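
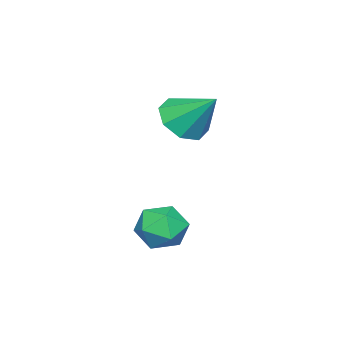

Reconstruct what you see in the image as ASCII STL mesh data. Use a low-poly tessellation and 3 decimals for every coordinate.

solid 
facet normal -0.804 0.491 0.336
outer loop
vertex -1.548 1.367 -2.649
vertex -1.294 1.269 -1.898
vertex -1.073 1.915 -2.314
endloop
endfacet
facet normal -0.616 0.724 -0.311
outer loop
vertex -1.548 1.367 -2.649
vertex -1.073 1.915 -2.314
vertex -0.953 1.691 -3.072
endloop
endfacet
facet normal -0.630 0.168 -0.758
outer loop
vertex -1.548 1.367 -2.649
vertex -0.953 1.691 -3.072
vertex -1.099 0.907 -3.124
endloop
endfacet
facet normal -0.827 -0.408 -0.387
outer loop
vertex -1.548 1.367 -2.649
vertex -1.099 0.907 -3.124
vertex -1.31 0.646 -2.398
endloop
endfacet
facet normal -0.935 -0.208 0.289
outer loop
vertex -1.548 1.367 -2.649
vertex -1.31 0.646 -2.398
vertex -1.294 1.269 -1.898
endloop
endfacet
facet normal 0.057 0.960 -0.275
outer loop
vertex -0.953 1.691 -3.072
vertex -1.073 1.915 -2.314
vertex -0.33 1.794 -2.582
endloop
endfacet
facet normal -0.248 0.583 0.774
outer loop
vertex -1.073 1.915 -2.314
vertex -1.294 1.269 -1.898
vertex -0.541 1.533 -1.856
endloop
endfacet
facet normal -0.459 -0.549 0.699
outer loop
vertex -1.294 1.269 -1.898
vertex -1.31 0.646 -2.398
vertex -0.687 0.749 -1.908
endloop
endfacet
facet normal -0.285 -0.873 -0.397
outer loop
vertex -1.31 0.646 -2.398
vertex -1.099 0.907 -3.124
vertex -0.567 0.525 -2.666
endloop
endfacet
facet normal 0.035 0.060 -0.998
outer loop
vertex -1.099 0.907 -3.124
vertex -0.953 1.691 -3.072
vertex -0.346 1.171 -3.082
endloop
endfacet
facet normal 0.827 0.408 0.387
outer loop
vertex -0.092 1.073 -2.331
vertex -0.33 1.794 -2.582
vertex -0.541 1.533 -1.856
endloop
endfacet
facet normal 0.630 -0.168 0.758
outer loop
vertex -0.092 1.073 -2.331
vertex -0.541 1.533 -1.856
vertex -0.687 0.749 -1.908
endloop
endfacet
facet normal 0.616 -0.724 0.311
outer loop
vertex -0.092 1.073 -2.331
vertex -0.687 0.749 -1.908
vertex -0.567 0.525 -2.666
endloop
endfacet
facet normal 0.804 -0.491 -0.336
outer loop
vertex -0.092 1.073 -2.331
vertex -0.567 0.525 -2.666
vertex -0.346 1.171 -3.082
endloop
endfacet
facet normal 0.935 0.208 -0.289
outer loop
vertex -0.092 1.073 -2.331
vertex -0.346 1.171 -3.082
vertex -0.33 1.794 -2.582
endloop
endfacet
facet normal 0.285 0.873 0.397
outer loop
vertex -0.541 1.533 -1.856
vertex -0.33 1.794 -2.582
vertex -1.073 1.915 -2.314
endloop
endfacet
facet normal -0.035 -0.060 0.998
outer loop
vertex -0.687 0.749 -1.908
vertex -0.541 1.533 -1.856
vertex -1.294 1.269 -1.898
endloop
endfacet
facet normal -0.057 -0.960 0.275
outer loop
vertex -0.567 0.525 -2.666
vertex -0.687 0.749 -1.908
vertex -1.31 0.646 -2.398
endloop
endfacet
facet normal 0.248 -0.583 -0.774
outer loop
vertex -0.346 1.171 -3.082
vertex -0.567 0.525 -2.666
vertex -1.099 0.907 -3.124
endloop
endfacet
facet normal 0.459 0.549 -0.699
outer loop
vertex -0.33 1.794 -2.582
vertex -0.346 1.171 -3.082
vertex -0.953 1.691 -3.072
endloop
endfacet
facet normal -0.092 -0.731 -0.676
outer loop
vertex -2.824 0.619 -0.084
vertex -3.518 0.336 0.316
vertex -3.369 0.894 -0.307
endloop
endfacet
facet normal 0.518 0.815 -0.261
outer loop
vertex -2.824 0.619 -0.084
vertex -3.369 0.894 -0.307
vertex -3.382 1.424 1.324
endloop
endfacet
facet normal -0.092 -0.731 -0.676
outer loop
vertex -3.369 0.894 -0.307
vertex -3.518 0.336 0.316
vertex -4.002 0.842 -0.165
endloop
endfacet
facet normal -0.146 0.941 -0.307
outer loop
vertex -3.369 0.894 -0.307
vertex -4.002 0.842 -0.165
vertex -3.382 1.424 1.324
endloop
endfacet
facet normal -0.090 -0.730 -0.677
outer loop
vertex -4.002 0.842 -0.165
vertex -3.518 0.336 0.316
vertex -4.351 0.493 0.258
endloop
endfacet
facet normal -0.700 0.714 0.012
outer loop
vertex -4.002 0.842 -0.165
vertex -4.351 0.493 0.258
vertex -3.382 1.424 1.324
endloop
endfacet
facet normal -0.091 -0.731 -0.676
outer loop
vertex -4.351 0.493 0.258
vertex -3.518 0.336 0.316
vertex -4.212 0.052 0.716
endloop
endfacet
facet normal -0.818 0.270 0.508
outer loop
vertex -4.351 0.493 0.258
vertex -4.212 0.052 0.716
vertex -3.382 1.424 1.324
endloop
endfacet
facet normal -0.091 -0.730 -0.677
outer loop
vertex -4.212 0.052 0.716
vertex -3.518 0.336 0.316
vertex -3.666 -0.223 0.939
endloop
endfacet
facet normal -0.432 -0.134 0.892
outer loop
vertex -4.212 0.052 0.716
vertex -3.666 -0.223 0.939
vertex -3.382 1.424 1.324
endloop
endfacet
facet normal -0.092 -0.730 -0.677
outer loop
vertex -3.666 -0.223 0.939
vertex -3.518 0.336 0.316
vertex -3.034 -0.171 0.797
endloop
endfacet
facet normal 0.232 -0.259 0.938
outer loop
vertex -3.666 -0.223 0.939
vertex -3.034 -0.171 0.797
vertex -3.382 1.424 1.324
endloop
endfacet
facet normal -0.091 -0.730 -0.677
outer loop
vertex -3.034 -0.171 0.797
vertex -3.518 0.336 0.316
vertex -2.685 0.178 0.374
endloop
endfacet
facet normal 0.784 -0.034 0.619
outer loop
vertex -3.034 -0.171 0.797
vertex -2.685 0.178 0.374
vertex -3.382 1.424 1.324
endloop
endfacet
facet normal -0.092 -0.731 -0.676
outer loop
vertex -2.685 0.178 0.374
vertex -3.518 0.336 0.316
vertex -2.824 0.619 -0.084
endloop
endfacet
facet normal 0.903 0.412 0.122
outer loop
vertex -2.685 0.178 0.374
vertex -2.824 0.619 -0.084
vertex -3.382 1.424 1.324
endloop
endfacet

endsolid


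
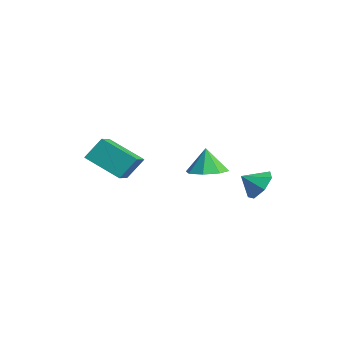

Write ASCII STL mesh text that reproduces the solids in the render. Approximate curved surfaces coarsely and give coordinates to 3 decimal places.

solid 
facet normal -0.763 0.516 -0.389
outer loop
vertex -1.153 -2.529 -0.23
vertex 0.177 -1.319 -1.236
vertex -1.185 -3.384 -1.3
endloop
endfacet
facet normal -0.645 -0.587 0.489
outer loop
vertex 0.143 -4.281 -0.624
vertex -1.153 -2.529 -0.23
vertex -1.185 -3.384 -1.3
endloop
endfacet
facet normal -0.764 0.516 -0.389
outer loop
vertex -1.185 -3.384 -1.3
vertex 0.177 -1.319 -1.236
vertex 0.144 -2.174 -2.306
endloop
endfacet
facet normal -0.024 -0.624 -0.781
outer loop
vertex 0.144 -2.174 -2.306
vertex 0.143 -4.281 -0.624
vertex -1.185 -3.384 -1.3
endloop
endfacet
facet normal 0.024 0.624 0.781
outer loop
vertex -1.153 -2.529 -0.23
vertex 1.505 -2.216 -0.56
vertex 0.177 -1.319 -1.236
endloop
endfacet
facet normal -0.645 -0.587 0.489
outer loop
vertex 0.176 -3.426 0.446
vertex -1.153 -2.529 -0.23
vertex 0.143 -4.281 -0.624
endloop
endfacet
facet normal 0.024 0.624 0.781
outer loop
vertex 0.176 -3.426 0.446
vertex 1.505 -2.216 -0.56
vertex -1.153 -2.529 -0.23
endloop
endfacet
facet normal 0.645 0.587 -0.489
outer loop
vertex 0.177 -1.319 -1.236
vertex 1.505 -2.216 -0.56
vertex 0.144 -2.174 -2.306
endloop
endfacet
facet normal -0.024 -0.624 -0.781
outer loop
vertex 1.473 -3.071 -1.63
vertex 0.143 -4.281 -0.624
vertex 0.144 -2.174 -2.306
endloop
endfacet
facet normal 0.645 0.587 -0.489
outer loop
vertex 0.144 -2.174 -2.306
vertex 1.505 -2.216 -0.56
vertex 1.473 -3.071 -1.63
endloop
endfacet
facet normal 0.763 -0.516 0.389
outer loop
vertex 1.473 -3.071 -1.63
vertex 0.176 -3.426 0.446
vertex 0.143 -4.281 -0.624
endloop
endfacet
facet normal 0.764 -0.515 0.389
outer loop
vertex 1.505 -2.216 -0.56
vertex 0.176 -3.426 0.446
vertex 1.473 -3.071 -1.63
endloop
endfacet
facet normal 0.231 -0.034 -0.972
outer loop
vertex 0.595 2.858 -2.525
vertex 0.004 1.996 -2.635
vertex -0.168 3.029 -2.712
endloop
endfacet
facet normal 0.048 0.827 0.560
outer loop
vertex 0.595 2.858 -2.525
vertex -0.168 3.029 -2.712
vertex -0.324 2.044 -1.245
endloop
endfacet
facet normal 0.230 -0.034 -0.973
outer loop
vertex -0.168 3.029 -2.712
vertex 0.004 1.996 -2.635
vertex -0.83 2.596 -2.853
endloop
endfacet
facet normal -0.558 0.715 0.421
outer loop
vertex -0.168 3.029 -2.712
vertex -0.83 2.596 -2.853
vertex -0.324 2.044 -1.245
endloop
endfacet
facet normal 0.230 -0.033 -0.973
outer loop
vertex -0.83 2.596 -2.853
vertex 0.004 1.996 -2.635
vertex -1.003 1.811 -2.867
endloop
endfacet
facet normal -0.914 0.195 0.355
outer loop
vertex -0.83 2.596 -2.853
vertex -1.003 1.811 -2.867
vertex -0.324 2.044 -1.245
endloop
endfacet
facet normal 0.230 -0.034 -0.973
outer loop
vertex -1.003 1.811 -2.867
vertex 0.004 1.996 -2.635
vertex -0.586 1.135 -2.745
endloop
endfacet
facet normal -0.810 -0.428 0.401
outer loop
vertex -1.003 1.811 -2.867
vertex -0.586 1.135 -2.745
vertex -0.324 2.044 -1.245
endloop
endfacet
facet normal 0.230 -0.033 -0.973
outer loop
vertex -0.586 1.135 -2.745
vertex 0.004 1.996 -2.635
vertex 0.177 0.963 -2.559
endloop
endfacet
facet normal -0.308 -0.789 0.532
outer loop
vertex -0.586 1.135 -2.745
vertex 0.177 0.963 -2.559
vertex -0.324 2.044 -1.245
endloop
endfacet
facet normal 0.229 -0.033 -0.973
outer loop
vertex 0.177 0.963 -2.559
vertex 0.004 1.996 -2.635
vertex 0.839 1.397 -2.418
endloop
endfacet
facet normal 0.301 -0.677 0.672
outer loop
vertex 0.177 0.963 -2.559
vertex 0.839 1.397 -2.418
vertex -0.324 2.044 -1.245
endloop
endfacet
facet normal 0.229 -0.033 -0.973
outer loop
vertex 0.839 1.397 -2.418
vertex 0.004 1.996 -2.635
vertex 1.012 2.181 -2.404
endloop
endfacet
facet normal 0.656 -0.158 0.738
outer loop
vertex 0.839 1.397 -2.418
vertex 1.012 2.181 -2.404
vertex -0.324 2.044 -1.245
endloop
endfacet
facet normal 0.229 -0.033 -0.973
outer loop
vertex 1.012 2.181 -2.404
vertex 0.004 1.996 -2.635
vertex 0.595 2.858 -2.525
endloop
endfacet
facet normal 0.553 0.464 0.692
outer loop
vertex 1.012 2.181 -2.404
vertex 0.595 2.858 -2.525
vertex -0.324 2.044 -1.245
endloop
endfacet
facet normal 0.253 0.777 -0.576
outer loop
vertex 4.554 3.174 -1.433
vertex 3.966 2.87 -2.101
vertex 3.789 3.456 -1.388
endloop
endfacet
facet normal 0.034 -0.066 0.997
outer loop
vertex 4.554 3.174 -1.433
vertex 3.789 3.456 -1.388
vertex 3.694 2.03 -1.479
endloop
endfacet
facet normal 0.251 0.777 -0.577
outer loop
vertex 3.789 3.456 -1.388
vertex 3.966 2.87 -2.101
vertex 3.158 3.296 -1.879
endloop
endfacet
facet normal -0.613 -0.010 0.790
outer loop
vertex 3.789 3.456 -1.388
vertex 3.158 3.296 -1.879
vertex 3.694 2.03 -1.479
endloop
endfacet
facet normal 0.252 0.778 -0.575
outer loop
vertex 3.158 3.296 -1.879
vertex 3.966 2.87 -2.101
vertex 3.135 2.816 -2.538
endloop
endfacet
facet normal -0.917 -0.307 0.256
outer loop
vertex 3.158 3.296 -1.879
vertex 3.135 2.816 -2.538
vertex 3.694 2.03 -1.479
endloop
endfacet
facet normal 0.252 0.778 -0.576
outer loop
vertex 3.135 2.816 -2.538
vertex 3.966 2.87 -2.101
vertex 3.738 2.376 -2.868
endloop
endfacet
facet normal -0.647 -0.735 -0.203
outer loop
vertex 3.135 2.816 -2.538
vertex 3.738 2.376 -2.868
vertex 3.694 2.03 -1.479
endloop
endfacet
facet normal 0.253 0.777 -0.576
outer loop
vertex 3.738 2.376 -2.868
vertex 3.966 2.87 -2.101
vertex 4.512 2.308 -2.62
endloop
endfacet
facet normal -0.008 -0.970 -0.242
outer loop
vertex 3.738 2.376 -2.868
vertex 4.512 2.308 -2.62
vertex 3.694 2.03 -1.479
endloop
endfacet
facet normal 0.252 0.777 -0.576
outer loop
vertex 4.512 2.308 -2.62
vertex 3.966 2.87 -2.101
vertex 4.875 2.663 -1.982
endloop
endfacet
facet normal 0.521 -0.837 0.169
outer loop
vertex 4.512 2.308 -2.62
vertex 4.875 2.663 -1.982
vertex 3.694 2.03 -1.479
endloop
endfacet
facet normal 0.252 0.777 -0.576
outer loop
vertex 4.875 2.663 -1.982
vertex 3.966 2.87 -2.101
vertex 4.554 3.174 -1.433
endloop
endfacet
facet normal 0.540 -0.435 0.721
outer loop
vertex 4.875 2.663 -1.982
vertex 4.554 3.174 -1.433
vertex 3.694 2.03 -1.479
endloop
endfacet

endsolid


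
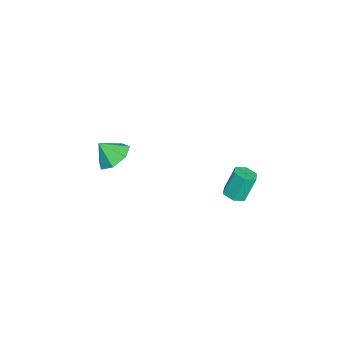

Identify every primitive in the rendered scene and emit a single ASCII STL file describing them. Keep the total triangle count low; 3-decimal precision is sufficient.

solid 
facet normal 0.215 -0.317 -0.924
outer loop
vertex 0.588 2.964 -3.585
vertex 0.297 2.484 -3.488
vertex 0.032 2.939 -3.706
endloop
endfacet
facet normal 0.027 0.947 -0.319
outer loop
vertex 0.588 2.964 -3.585
vertex 0.032 2.939 -3.706
vertex 0.294 3.396 -2.329
endloop
endfacet
facet normal 0.028 0.947 -0.320
outer loop
vertex 0.294 3.396 -2.329
vertex 0.032 2.939 -3.706
vertex -0.262 3.371 -2.451
endloop
endfacet
facet normal -0.217 0.318 0.923
outer loop
vertex 0.294 3.396 -2.329
vertex -0.262 3.371 -2.451
vertex 0.003 2.916 -2.232
endloop
endfacet
facet normal 0.215 -0.317 -0.924
outer loop
vertex 0.032 2.939 -3.706
vertex 0.297 2.484 -3.488
vertex -0.259 2.459 -3.609
endloop
endfacet
facet normal -0.832 0.435 -0.345
outer loop
vertex 0.032 2.939 -3.706
vertex -0.259 2.459 -3.609
vertex -0.262 3.371 -2.451
endloop
endfacet
facet normal -0.832 0.434 -0.344
outer loop
vertex -0.262 3.371 -2.451
vertex -0.259 2.459 -3.609
vertex -0.553 2.89 -2.354
endloop
endfacet
facet normal -0.217 0.318 0.923
outer loop
vertex -0.262 3.371 -2.451
vertex -0.553 2.89 -2.354
vertex 0.003 2.916 -2.232
endloop
endfacet
facet normal 0.215 -0.317 -0.924
outer loop
vertex -0.259 2.459 -3.609
vertex 0.297 2.484 -3.488
vertex 0.006 2.004 -3.391
endloop
endfacet
facet normal -0.859 -0.512 -0.025
outer loop
vertex -0.259 2.459 -3.609
vertex 0.006 2.004 -3.391
vertex -0.553 2.89 -2.354
endloop
endfacet
facet normal -0.858 -0.513 -0.025
outer loop
vertex -0.553 2.89 -2.354
vertex 0.006 2.004 -3.391
vertex -0.288 2.436 -2.135
endloop
endfacet
facet normal -0.217 0.318 0.923
outer loop
vertex -0.553 2.89 -2.354
vertex -0.288 2.436 -2.135
vertex 0.003 2.916 -2.232
endloop
endfacet
facet normal 0.217 -0.318 -0.923
outer loop
vertex 0.006 2.004 -3.391
vertex 0.297 2.484 -3.488
vertex 0.562 2.029 -3.269
endloop
endfacet
facet normal -0.027 -0.947 0.319
outer loop
vertex 0.006 2.004 -3.391
vertex 0.562 2.029 -3.269
vertex -0.288 2.436 -2.135
endloop
endfacet
facet normal -0.027 -0.947 0.320
outer loop
vertex -0.288 2.436 -2.135
vertex 0.562 2.029 -3.269
vertex 0.268 2.461 -2.014
endloop
endfacet
facet normal -0.215 0.317 0.924
outer loop
vertex -0.288 2.436 -2.135
vertex 0.268 2.461 -2.014
vertex 0.003 2.916 -2.232
endloop
endfacet
facet normal 0.217 -0.318 -0.923
outer loop
vertex 0.562 2.029 -3.269
vertex 0.297 2.484 -3.488
vertex 0.853 2.51 -3.366
endloop
endfacet
facet normal 0.832 -0.434 0.344
outer loop
vertex 0.562 2.029 -3.269
vertex 0.853 2.51 -3.366
vertex 0.268 2.461 -2.014
endloop
endfacet
facet normal 0.832 -0.435 0.344
outer loop
vertex 0.268 2.461 -2.014
vertex 0.853 2.51 -3.366
vertex 0.559 2.941 -2.111
endloop
endfacet
facet normal -0.215 0.317 0.924
outer loop
vertex 0.268 2.461 -2.014
vertex 0.559 2.941 -2.111
vertex 0.003 2.916 -2.232
endloop
endfacet
facet normal 0.217 -0.318 -0.923
outer loop
vertex 0.853 2.51 -3.366
vertex 0.297 2.484 -3.488
vertex 0.588 2.964 -3.585
endloop
endfacet
facet normal 0.858 0.513 0.025
outer loop
vertex 0.853 2.51 -3.366
vertex 0.588 2.964 -3.585
vertex 0.559 2.941 -2.111
endloop
endfacet
facet normal 0.859 0.512 0.025
outer loop
vertex 0.559 2.941 -2.111
vertex 0.588 2.964 -3.585
vertex 0.294 3.396 -2.329
endloop
endfacet
facet normal -0.215 0.317 0.924
outer loop
vertex 0.559 2.941 -2.111
vertex 0.294 3.396 -2.329
vertex 0.003 2.916 -2.232
endloop
endfacet
facet normal -0.005 0.623 -0.782
outer loop
vertex -1.273 -3.097 -3.934
vertex -2.163 -3.204 -4.014
vertex -1.712 -2.593 -3.53
endloop
endfacet
facet normal 0.671 -0.010 0.742
outer loop
vertex -1.273 -3.097 -3.934
vertex -1.712 -2.593 -3.53
vertex -2.157 -3.896 -3.146
endloop
endfacet
facet normal -0.006 0.624 -0.782
outer loop
vertex -1.712 -2.593 -3.53
vertex -2.163 -3.204 -4.014
vertex -2.491 -2.55 -3.49
endloop
endfacet
facet normal 0.064 0.262 0.963
outer loop
vertex -1.712 -2.593 -3.53
vertex -2.491 -2.55 -3.49
vertex -2.157 -3.896 -3.146
endloop
endfacet
facet normal -0.005 0.624 -0.782
outer loop
vertex -2.491 -2.55 -3.49
vertex -2.163 -3.204 -4.014
vertex -3.023 -2.999 -3.845
endloop
endfacet
facet normal -0.589 0.060 0.806
outer loop
vertex -2.491 -2.55 -3.49
vertex -3.023 -2.999 -3.845
vertex -2.157 -3.896 -3.146
endloop
endfacet
facet normal -0.005 0.623 -0.782
outer loop
vertex -3.023 -2.999 -3.845
vertex -2.163 -3.204 -4.014
vertex -2.907 -3.603 -4.327
endloop
endfacet
facet normal -0.795 -0.464 0.390
outer loop
vertex -3.023 -2.999 -3.845
vertex -2.907 -3.603 -4.327
vertex -2.157 -3.896 -3.146
endloop
endfacet
facet normal -0.005 0.623 -0.782
outer loop
vertex -2.907 -3.603 -4.327
vertex -2.163 -3.204 -4.014
vertex -2.23 -3.906 -4.573
endloop
endfacet
facet normal -0.400 -0.916 0.027
outer loop
vertex -2.907 -3.603 -4.327
vertex -2.23 -3.906 -4.573
vertex -2.157 -3.896 -3.146
endloop
endfacet
facet normal -0.005 0.623 -0.782
outer loop
vertex -2.23 -3.906 -4.573
vertex -2.163 -3.204 -4.014
vertex -1.503 -3.681 -4.398
endloop
endfacet
facet normal 0.298 -0.955 -0.009
outer loop
vertex -2.23 -3.906 -4.573
vertex -1.503 -3.681 -4.398
vertex -2.157 -3.896 -3.146
endloop
endfacet
facet normal -0.005 0.623 -0.782
outer loop
vertex -1.503 -3.681 -4.398
vertex -2.163 -3.204 -4.014
vertex -1.273 -3.097 -3.934
endloop
endfacet
facet normal 0.775 -0.551 0.310
outer loop
vertex -1.503 -3.681 -4.398
vertex -1.273 -3.097 -3.934
vertex -2.157 -3.896 -3.146
endloop
endfacet

endsolid


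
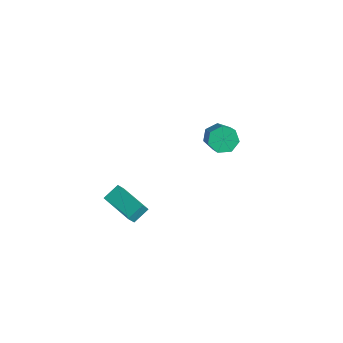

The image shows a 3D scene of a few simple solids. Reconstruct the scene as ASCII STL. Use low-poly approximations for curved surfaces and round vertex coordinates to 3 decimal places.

solid 
facet normal -0.751 0.324 -0.576
outer loop
vertex -1.643 4.383 -4.091
vertex -2.222 4.241 -3.416
vertex -1.754 4.986 -3.607
endloop
endfacet
facet normal 0.645 0.547 -0.533
outer loop
vertex -1.643 4.383 -4.091
vertex -1.754 4.986 -3.607
vertex -0.479 3.881 -3.198
endloop
endfacet
facet normal 0.645 0.547 -0.533
outer loop
vertex -0.479 3.881 -3.198
vertex -1.754 4.986 -3.607
vertex -0.591 4.484 -2.714
endloop
endfacet
facet normal 0.750 -0.323 0.577
outer loop
vertex -0.479 3.881 -3.198
vertex -0.591 4.484 -2.714
vertex -1.058 3.739 -2.524
endloop
endfacet
facet normal -0.750 0.323 -0.577
outer loop
vertex -1.754 4.986 -3.607
vertex -2.222 4.241 -3.416
vertex -2.218 5.028 -2.98
endloop
endfacet
facet normal 0.291 0.945 0.152
outer loop
vertex -1.754 4.986 -3.607
vertex -2.218 5.028 -2.98
vertex -0.591 4.484 -2.714
endloop
endfacet
facet normal 0.291 0.945 0.152
outer loop
vertex -0.591 4.484 -2.714
vertex -2.218 5.028 -2.98
vertex -1.054 4.526 -2.087
endloop
endfacet
facet normal 0.751 -0.324 0.576
outer loop
vertex -0.591 4.484 -2.714
vertex -1.054 4.526 -2.087
vertex -1.058 3.739 -2.524
endloop
endfacet
facet normal -0.751 0.323 -0.576
outer loop
vertex -2.218 5.028 -2.98
vertex -2.222 4.241 -3.416
vertex -2.684 4.477 -2.681
endloop
endfacet
facet normal -0.282 0.631 0.723
outer loop
vertex -2.218 5.028 -2.98
vertex -2.684 4.477 -2.681
vertex -1.054 4.526 -2.087
endloop
endfacet
facet normal -0.282 0.631 0.722
outer loop
vertex -1.054 4.526 -2.087
vertex -2.684 4.477 -2.681
vertex -1.521 3.975 -1.788
endloop
endfacet
facet normal 0.751 -0.324 0.576
outer loop
vertex -1.054 4.526 -2.087
vertex -1.521 3.975 -1.788
vertex -1.058 3.739 -2.524
endloop
endfacet
facet normal -0.751 0.323 -0.576
outer loop
vertex -2.684 4.477 -2.681
vertex -2.222 4.241 -3.416
vertex -2.802 3.748 -2.936
endloop
endfacet
facet normal -0.643 -0.158 0.749
outer loop
vertex -2.684 4.477 -2.681
vertex -2.802 3.748 -2.936
vertex -1.521 3.975 -1.788
endloop
endfacet
facet normal -0.643 -0.159 0.749
outer loop
vertex -1.521 3.975 -1.788
vertex -2.802 3.748 -2.936
vertex -1.639 3.247 -2.044
endloop
endfacet
facet normal 0.750 -0.324 0.576
outer loop
vertex -1.521 3.975 -1.788
vertex -1.639 3.247 -2.044
vertex -1.058 3.739 -2.524
endloop
endfacet
facet normal -0.751 0.323 -0.575
outer loop
vertex -2.802 3.748 -2.936
vertex -2.222 4.241 -3.416
vertex -2.483 3.391 -3.553
endloop
endfacet
facet normal -0.519 -0.828 0.211
outer loop
vertex -2.802 3.748 -2.936
vertex -2.483 3.391 -3.553
vertex -1.639 3.247 -2.044
endloop
endfacet
facet normal -0.520 -0.828 0.212
outer loop
vertex -1.639 3.247 -2.044
vertex -2.483 3.391 -3.553
vertex -1.32 2.889 -2.66
endloop
endfacet
facet normal 0.750 -0.324 0.577
outer loop
vertex -1.639 3.247 -2.044
vertex -1.32 2.889 -2.66
vertex -1.058 3.739 -2.524
endloop
endfacet
facet normal -0.751 0.323 -0.576
outer loop
vertex -2.483 3.391 -3.553
vertex -2.222 4.241 -3.416
vertex -1.967 3.673 -4.067
endloop
endfacet
facet normal -0.005 -0.875 -0.485
outer loop
vertex -2.483 3.391 -3.553
vertex -1.967 3.673 -4.067
vertex -1.32 2.889 -2.66
endloop
endfacet
facet normal -0.005 -0.875 -0.485
outer loop
vertex -1.32 2.889 -2.66
vertex -1.967 3.673 -4.067
vertex -0.804 3.171 -3.174
endloop
endfacet
facet normal 0.751 -0.324 0.576
outer loop
vertex -1.32 2.889 -2.66
vertex -0.804 3.171 -3.174
vertex -1.058 3.739 -2.524
endloop
endfacet
facet normal -0.751 0.323 -0.576
outer loop
vertex -1.967 3.673 -4.067
vertex -2.222 4.241 -3.416
vertex -1.643 4.383 -4.091
endloop
endfacet
facet normal 0.514 -0.262 -0.817
outer loop
vertex -1.967 3.673 -4.067
vertex -1.643 4.383 -4.091
vertex -0.804 3.171 -3.174
endloop
endfacet
facet normal 0.513 -0.263 -0.817
outer loop
vertex -0.804 3.171 -3.174
vertex -1.643 4.383 -4.091
vertex -0.479 3.881 -3.198
endloop
endfacet
facet normal 0.750 -0.324 0.576
outer loop
vertex -0.804 3.171 -3.174
vertex -0.479 3.881 -3.198
vertex -1.058 3.739 -2.524
endloop
endfacet
facet normal -0.986 -0.110 0.125
outer loop
vertex -1.069 -3.097 -2.854
vertex -1.206 -2.641 -3.533
vertex -1.045 -4.008 -3.47
endloop
endfacet
facet normal 0.166 -0.549 0.819
outer loop
vertex 0.986 -3.779 -3.727
vertex -1.069 -3.097 -2.854
vertex -1.045 -4.008 -3.47
endloop
endfacet
facet normal -0.986 -0.110 0.125
outer loop
vertex -1.045 -4.008 -3.47
vertex -1.206 -2.641 -3.533
vertex -1.182 -3.552 -4.15
endloop
endfacet
facet normal 0.023 -0.828 -0.560
outer loop
vertex -1.182 -3.552 -4.15
vertex 0.986 -3.779 -3.727
vertex -1.045 -4.008 -3.47
endloop
endfacet
facet normal -0.022 0.828 0.560
outer loop
vertex -1.069 -3.097 -2.854
vertex 0.825 -2.412 -3.79
vertex -1.206 -2.641 -3.533
endloop
endfacet
facet normal 0.165 -0.550 0.819
outer loop
vertex 0.962 -2.868 -3.11
vertex -1.069 -3.097 -2.854
vertex 0.986 -3.779 -3.727
endloop
endfacet
facet normal -0.023 0.828 0.560
outer loop
vertex 0.962 -2.868 -3.11
vertex 0.825 -2.412 -3.79
vertex -1.069 -3.097 -2.854
endloop
endfacet
facet normal -0.166 0.550 -0.819
outer loop
vertex -1.206 -2.641 -3.533
vertex 0.825 -2.412 -3.79
vertex -1.182 -3.552 -4.15
endloop
endfacet
facet normal 0.023 -0.828 -0.561
outer loop
vertex 0.849 -3.323 -4.406
vertex 0.986 -3.779 -3.727
vertex -1.182 -3.552 -4.15
endloop
endfacet
facet normal -0.165 0.549 -0.819
outer loop
vertex -1.182 -3.552 -4.15
vertex 0.825 -2.412 -3.79
vertex 0.849 -3.323 -4.406
endloop
endfacet
facet normal 0.986 0.110 -0.125
outer loop
vertex 0.849 -3.323 -4.406
vertex 0.962 -2.868 -3.11
vertex 0.986 -3.779 -3.727
endloop
endfacet
facet normal 0.986 0.110 -0.125
outer loop
vertex 0.825 -2.412 -3.79
vertex 0.962 -2.868 -3.11
vertex 0.849 -3.323 -4.406
endloop
endfacet

endsolid


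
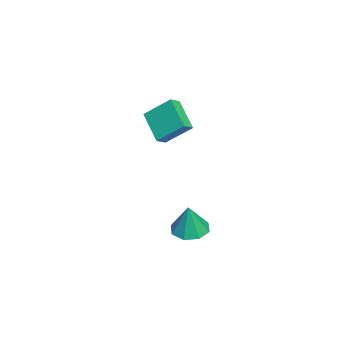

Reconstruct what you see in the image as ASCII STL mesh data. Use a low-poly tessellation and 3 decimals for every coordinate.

solid 
facet normal -0.693 -0.440 0.571
outer loop
vertex -0.469 -3.753 3.321
vertex -0.358 -2.263 4.604
vertex -1.044 -3.366 2.921
endloop
endfacet
facet normal -0.056 -0.757 -0.651
outer loop
vertex 0.418 -2.437 1.716
vertex -0.469 -3.753 3.321
vertex -1.044 -3.366 2.921
endloop
endfacet
facet normal -0.693 -0.440 0.571
outer loop
vertex -1.044 -3.366 2.921
vertex -0.358 -2.263 4.604
vertex -0.933 -1.876 4.205
endloop
endfacet
facet normal -0.719 0.484 -0.499
outer loop
vertex -0.933 -1.876 4.205
vertex 0.418 -2.437 1.716
vertex -1.044 -3.366 2.921
endloop
endfacet
facet normal 0.719 -0.484 0.499
outer loop
vertex -0.469 -3.753 3.321
vertex 1.104 -1.334 3.399
vertex -0.358 -2.263 4.604
endloop
endfacet
facet normal -0.057 -0.756 -0.652
outer loop
vertex 0.993 -2.824 2.115
vertex -0.469 -3.753 3.321
vertex 0.418 -2.437 1.716
endloop
endfacet
facet normal 0.719 -0.484 0.499
outer loop
vertex 0.993 -2.824 2.115
vertex 1.104 -1.334 3.399
vertex -0.469 -3.753 3.321
endloop
endfacet
facet normal 0.057 0.756 0.652
outer loop
vertex -0.358 -2.263 4.604
vertex 1.104 -1.334 3.399
vertex -0.933 -1.876 4.205
endloop
endfacet
facet normal -0.719 0.483 -0.499
outer loop
vertex 0.529 -0.947 2.999
vertex 0.418 -2.437 1.716
vertex -0.933 -1.876 4.205
endloop
endfacet
facet normal 0.056 0.757 0.651
outer loop
vertex -0.933 -1.876 4.205
vertex 1.104 -1.334 3.399
vertex 0.529 -0.947 2.999
endloop
endfacet
facet normal 0.693 0.440 -0.571
outer loop
vertex 0.529 -0.947 2.999
vertex 0.993 -2.824 2.115
vertex 0.418 -2.437 1.716
endloop
endfacet
facet normal 0.693 0.440 -0.571
outer loop
vertex 1.104 -1.334 3.399
vertex 0.993 -2.824 2.115
vertex 0.529 -0.947 2.999
endloop
endfacet
facet normal -0.241 0.022 -0.970
outer loop
vertex 2.634 -0.313 -4.291
vertex 1.751 -0.919 -4.086
vertex 1.963 0.15 -4.114
endloop
endfacet
facet normal 0.593 0.732 0.334
outer loop
vertex 2.634 -0.313 -4.291
vertex 1.963 0.15 -4.114
vertex 2.229 -0.961 -2.154
endloop
endfacet
facet normal -0.240 0.022 -0.970
outer loop
vertex 1.963 0.15 -4.114
vertex 1.751 -0.919 -4.086
vertex 1.168 -0.012 -3.921
endloop
endfacet
facet normal -0.055 0.865 0.498
outer loop
vertex 1.963 0.15 -4.114
vertex 1.168 -0.012 -3.921
vertex 2.229 -0.961 -2.154
endloop
endfacet
facet normal -0.240 0.022 -0.971
outer loop
vertex 1.168 -0.012 -3.921
vertex 1.751 -0.919 -4.086
vertex 0.715 -0.706 -3.825
endloop
endfacet
facet normal -0.610 0.485 0.627
outer loop
vertex 1.168 -0.012 -3.921
vertex 0.715 -0.706 -3.825
vertex 2.229 -0.961 -2.154
endloop
endfacet
facet normal -0.240 0.022 -0.971
outer loop
vertex 0.715 -0.706 -3.825
vertex 1.751 -0.919 -4.086
vertex 0.868 -1.524 -3.881
endloop
endfacet
facet normal -0.742 -0.183 0.645
outer loop
vertex 0.715 -0.706 -3.825
vertex 0.868 -1.524 -3.881
vertex 2.229 -0.961 -2.154
endloop
endfacet
facet normal -0.240 0.021 -0.971
outer loop
vertex 0.868 -1.524 -3.881
vertex 1.751 -0.919 -4.086
vertex 1.539 -1.987 -4.057
endloop
endfacet
facet normal -0.376 -0.752 0.542
outer loop
vertex 0.868 -1.524 -3.881
vertex 1.539 -1.987 -4.057
vertex 2.229 -0.961 -2.154
endloop
endfacet
facet normal -0.240 0.021 -0.971
outer loop
vertex 1.539 -1.987 -4.057
vertex 1.751 -0.919 -4.086
vertex 2.334 -1.825 -4.25
endloop
endfacet
facet normal 0.272 -0.885 0.378
outer loop
vertex 1.539 -1.987 -4.057
vertex 2.334 -1.825 -4.25
vertex 2.229 -0.961 -2.154
endloop
endfacet
facet normal -0.240 0.021 -0.971
outer loop
vertex 2.334 -1.825 -4.25
vertex 1.751 -0.919 -4.086
vertex 2.788 -1.131 -4.347
endloop
endfacet
facet normal 0.826 -0.505 0.250
outer loop
vertex 2.334 -1.825 -4.25
vertex 2.788 -1.131 -4.347
vertex 2.229 -0.961 -2.154
endloop
endfacet
facet normal -0.240 0.021 -0.971
outer loop
vertex 2.788 -1.131 -4.347
vertex 1.751 -0.919 -4.086
vertex 2.634 -0.313 -4.291
endloop
endfacet
facet normal 0.959 0.165 0.232
outer loop
vertex 2.788 -1.131 -4.347
vertex 2.634 -0.313 -4.291
vertex 2.229 -0.961 -2.154
endloop
endfacet

endsolid


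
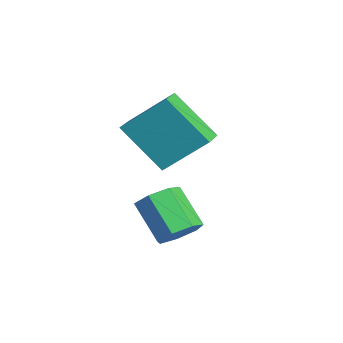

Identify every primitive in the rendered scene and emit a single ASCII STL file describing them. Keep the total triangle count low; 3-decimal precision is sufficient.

solid 
facet normal 0.696 0.270 -0.666
outer loop
vertex 0.788 -0.695 0.848
vertex 0.24 -0.304 0.434
vertex 0.698 -0.038 1.02
endloop
endfacet
facet normal 0.706 -0.087 0.703
outer loop
vertex 0.788 -0.695 0.848
vertex 0.698 -0.038 1.02
vertex -0.333 -1.127 1.92
endloop
endfacet
facet normal 0.706 -0.087 0.703
outer loop
vertex -0.333 -1.127 1.92
vertex 0.698 -0.038 1.02
vertex -0.423 -0.47 2.092
endloop
endfacet
facet normal -0.696 -0.270 0.665
outer loop
vertex -0.333 -1.127 1.92
vertex -0.423 -0.47 2.092
vertex -0.88 -0.736 1.506
endloop
endfacet
facet normal 0.696 0.269 -0.666
outer loop
vertex 0.698 -0.038 1.02
vertex 0.24 -0.304 0.434
vertex 0.264 0.419 0.751
endloop
endfacet
facet normal 0.339 0.695 0.634
outer loop
vertex 0.698 -0.038 1.02
vertex 0.264 0.419 0.751
vertex -0.423 -0.47 2.092
endloop
endfacet
facet normal 0.339 0.695 0.634
outer loop
vertex -0.423 -0.47 2.092
vertex 0.264 0.419 0.751
vertex -0.856 -0.013 1.823
endloop
endfacet
facet normal -0.697 -0.269 0.665
outer loop
vertex -0.423 -0.47 2.092
vertex -0.856 -0.013 1.823
vertex -0.88 -0.736 1.506
endloop
endfacet
facet normal 0.696 0.269 -0.666
outer loop
vertex 0.264 0.419 0.751
vertex 0.24 -0.304 0.434
vertex -0.188 0.332 0.243
endloop
endfacet
facet normal -0.283 0.955 0.089
outer loop
vertex 0.264 0.419 0.751
vertex -0.188 0.332 0.243
vertex -0.856 -0.013 1.823
endloop
endfacet
facet normal -0.283 0.955 0.089
outer loop
vertex -0.856 -0.013 1.823
vertex -0.188 0.332 0.243
vertex -1.308 -0.1 1.315
endloop
endfacet
facet normal -0.696 -0.269 0.666
outer loop
vertex -0.856 -0.013 1.823
vertex -1.308 -0.1 1.315
vertex -0.88 -0.736 1.506
endloop
endfacet
facet normal 0.696 0.269 -0.665
outer loop
vertex -0.188 0.332 0.243
vertex 0.24 -0.304 0.434
vertex -0.317 -0.235 -0.121
endloop
endfacet
facet normal -0.693 0.494 -0.525
outer loop
vertex -0.188 0.332 0.243
vertex -0.317 -0.235 -0.121
vertex -1.308 -0.1 1.315
endloop
endfacet
facet normal -0.692 0.495 -0.524
outer loop
vertex -1.308 -0.1 1.315
vertex -0.317 -0.235 -0.121
vertex -1.438 -0.667 0.951
endloop
endfacet
facet normal -0.696 -0.268 0.666
outer loop
vertex -1.308 -0.1 1.315
vertex -1.438 -0.667 0.951
vertex -0.88 -0.736 1.506
endloop
endfacet
facet normal 0.696 0.269 -0.665
outer loop
vertex -0.317 -0.235 -0.121
vertex 0.24 -0.304 0.434
vertex -0.027 -0.853 -0.067
endloop
endfacet
facet normal -0.580 -0.337 -0.742
outer loop
vertex -0.317 -0.235 -0.121
vertex -0.027 -0.853 -0.067
vertex -1.438 -0.667 0.951
endloop
endfacet
facet normal -0.580 -0.337 -0.742
outer loop
vertex -1.438 -0.667 0.951
vertex -0.027 -0.853 -0.067
vertex -1.148 -1.285 1.005
endloop
endfacet
facet normal -0.696 -0.268 0.666
outer loop
vertex -1.438 -0.667 0.951
vertex -1.148 -1.285 1.005
vertex -0.88 -0.736 1.506
endloop
endfacet
facet normal 0.696 0.269 -0.666
outer loop
vertex -0.027 -0.853 -0.067
vertex 0.24 -0.304 0.434
vertex 0.465 -1.058 0.364
endloop
endfacet
facet normal -0.030 -0.916 -0.401
outer loop
vertex -0.027 -0.853 -0.067
vertex 0.465 -1.058 0.364
vertex -1.148 -1.285 1.005
endloop
endfacet
facet normal -0.030 -0.916 -0.401
outer loop
vertex -1.148 -1.285 1.005
vertex 0.465 -1.058 0.364
vertex -0.656 -1.49 1.436
endloop
endfacet
facet normal -0.696 -0.269 0.666
outer loop
vertex -1.148 -1.285 1.005
vertex -0.656 -1.49 1.436
vertex -0.88 -0.736 1.506
endloop
endfacet
facet normal 0.695 0.269 -0.666
outer loop
vertex 0.465 -1.058 0.364
vertex 0.24 -0.304 0.434
vertex 0.788 -0.695 0.848
endloop
endfacet
facet normal 0.542 -0.805 0.242
outer loop
vertex 0.465 -1.058 0.364
vertex 0.788 -0.695 0.848
vertex -0.656 -1.49 1.436
endloop
endfacet
facet normal 0.542 -0.805 0.242
outer loop
vertex -0.656 -1.49 1.436
vertex 0.788 -0.695 0.848
vertex -0.333 -1.127 1.92
endloop
endfacet
facet normal -0.696 -0.269 0.666
outer loop
vertex -0.656 -1.49 1.436
vertex -0.333 -1.127 1.92
vertex -0.88 -0.736 1.506
endloop
endfacet
facet normal -0.844 0.494 -0.210
outer loop
vertex -3.486 -0.958 3.48
vertex -3.012 0.402 4.78
vertex -2.472 0.132 1.97
endloop
endfacet
facet normal -0.244 -0.701 -0.670
outer loop
vertex -1.628 -0.362 2.18
vertex -3.486 -0.958 3.48
vertex -2.472 0.132 1.97
endloop
endfacet
facet normal -0.844 0.494 -0.210
outer loop
vertex -2.472 0.132 1.97
vertex -3.012 0.402 4.78
vertex -1.998 1.492 3.27
endloop
endfacet
facet normal 0.478 0.514 -0.712
outer loop
vertex -1.998 1.492 3.27
vertex -1.628 -0.362 2.18
vertex -2.472 0.132 1.97
endloop
endfacet
facet normal -0.478 -0.514 0.712
outer loop
vertex -3.486 -0.958 3.48
vertex -2.168 -0.092 4.99
vertex -3.012 0.402 4.78
endloop
endfacet
facet normal -0.244 -0.701 -0.670
outer loop
vertex -2.642 -1.452 3.69
vertex -3.486 -0.958 3.48
vertex -1.628 -0.362 2.18
endloop
endfacet
facet normal -0.478 -0.514 0.712
outer loop
vertex -2.642 -1.452 3.69
vertex -2.168 -0.092 4.99
vertex -3.486 -0.958 3.48
endloop
endfacet
facet normal 0.244 0.701 0.670
outer loop
vertex -3.012 0.402 4.78
vertex -2.168 -0.092 4.99
vertex -1.998 1.492 3.27
endloop
endfacet
facet normal 0.478 0.514 -0.712
outer loop
vertex -1.154 0.998 3.48
vertex -1.628 -0.362 2.18
vertex -1.998 1.492 3.27
endloop
endfacet
facet normal 0.244 0.701 0.670
outer loop
vertex -1.998 1.492 3.27
vertex -2.168 -0.092 4.99
vertex -1.154 0.998 3.48
endloop
endfacet
facet normal 0.844 -0.494 0.210
outer loop
vertex -1.154 0.998 3.48
vertex -2.642 -1.452 3.69
vertex -1.628 -0.362 2.18
endloop
endfacet
facet normal 0.844 -0.494 0.210
outer loop
vertex -2.168 -0.092 4.99
vertex -2.642 -1.452 3.69
vertex -1.154 0.998 3.48
endloop
endfacet

endsolid


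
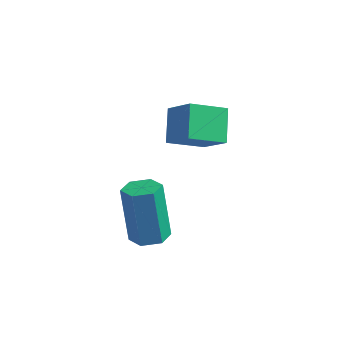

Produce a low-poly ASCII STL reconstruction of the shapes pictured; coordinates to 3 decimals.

solid 
facet normal -0.654 -0.628 0.422
outer loop
vertex 1.488 2.694 2.048
vertex 1.073 3.679 2.872
vertex 0.506 3.076 1.096
endloop
endfacet
facet normal 0.308 -0.730 -0.610
outer loop
vertex 1.447 3.981 0.488
vertex 1.488 2.694 2.048
vertex 0.506 3.076 1.096
endloop
endfacet
facet normal -0.654 -0.628 0.422
outer loop
vertex 0.506 3.076 1.096
vertex 1.073 3.679 2.872
vertex 0.091 4.061 1.92
endloop
endfacet
facet normal -0.692 0.269 -0.670
outer loop
vertex 0.091 4.061 1.92
vertex 1.447 3.981 0.488
vertex 0.506 3.076 1.096
endloop
endfacet
facet normal 0.692 -0.269 0.670
outer loop
vertex 1.488 2.694 2.048
vertex 2.014 4.584 2.264
vertex 1.073 3.679 2.872
endloop
endfacet
facet normal 0.308 -0.730 -0.610
outer loop
vertex 2.429 3.599 1.44
vertex 1.488 2.694 2.048
vertex 1.447 3.981 0.488
endloop
endfacet
facet normal 0.692 -0.269 0.670
outer loop
vertex 2.429 3.599 1.44
vertex 2.014 4.584 2.264
vertex 1.488 2.694 2.048
endloop
endfacet
facet normal -0.308 0.730 0.610
outer loop
vertex 1.073 3.679 2.872
vertex 2.014 4.584 2.264
vertex 0.091 4.061 1.92
endloop
endfacet
facet normal -0.692 0.269 -0.670
outer loop
vertex 1.032 4.966 1.312
vertex 1.447 3.981 0.488
vertex 0.091 4.061 1.92
endloop
endfacet
facet normal -0.308 0.730 0.610
outer loop
vertex 0.091 4.061 1.92
vertex 2.014 4.584 2.264
vertex 1.032 4.966 1.312
endloop
endfacet
facet normal 0.654 0.628 -0.422
outer loop
vertex 1.032 4.966 1.312
vertex 2.429 3.599 1.44
vertex 1.447 3.981 0.488
endloop
endfacet
facet normal 0.654 0.628 -0.422
outer loop
vertex 2.014 4.584 2.264
vertex 2.429 3.599 1.44
vertex 1.032 4.966 1.312
endloop
endfacet
facet normal 0.236 -0.201 -0.951
outer loop
vertex 1.904 -0.046 -0.827
vertex 1.327 0.25 -1.033
vertex 1.895 0.619 -0.97
endloop
endfacet
facet normal 0.971 0.062 0.229
outer loop
vertex 1.904 -0.046 -0.827
vertex 1.895 0.619 -0.97
vertex 1.409 0.374 1.159
endloop
endfacet
facet normal 0.971 0.062 0.229
outer loop
vertex 1.409 0.374 1.159
vertex 1.895 0.619 -0.97
vertex 1.4 1.039 1.017
endloop
endfacet
facet normal -0.237 0.200 0.951
outer loop
vertex 1.409 0.374 1.159
vertex 1.4 1.039 1.017
vertex 0.833 0.67 0.953
endloop
endfacet
facet normal 0.236 -0.201 -0.951
outer loop
vertex 1.895 0.619 -0.97
vertex 1.327 0.25 -1.033
vertex 1.318 0.915 -1.176
endloop
endfacet
facet normal 0.474 0.878 -0.067
outer loop
vertex 1.895 0.619 -0.97
vertex 1.318 0.915 -1.176
vertex 1.4 1.039 1.017
endloop
endfacet
facet normal 0.475 0.877 -0.067
outer loop
vertex 1.4 1.039 1.017
vertex 1.318 0.915 -1.176
vertex 0.824 1.335 0.81
endloop
endfacet
facet normal -0.238 0.201 0.950
outer loop
vertex 1.4 1.039 1.017
vertex 0.824 1.335 0.81
vertex 0.833 0.67 0.953
endloop
endfacet
facet normal 0.237 -0.201 -0.951
outer loop
vertex 1.318 0.915 -1.176
vertex 1.327 0.25 -1.033
vertex 0.751 0.546 -1.239
endloop
endfacet
facet normal -0.498 0.815 -0.296
outer loop
vertex 1.318 0.915 -1.176
vertex 0.751 0.546 -1.239
vertex 0.824 1.335 0.81
endloop
endfacet
facet normal -0.497 0.816 -0.296
outer loop
vertex 0.824 1.335 0.81
vertex 0.751 0.546 -1.239
vertex 0.256 0.966 0.747
endloop
endfacet
facet normal -0.236 0.201 0.951
outer loop
vertex 0.824 1.335 0.81
vertex 0.256 0.966 0.747
vertex 0.833 0.67 0.953
endloop
endfacet
facet normal 0.237 -0.200 -0.951
outer loop
vertex 0.751 0.546 -1.239
vertex 1.327 0.25 -1.033
vertex 0.76 -0.119 -1.097
endloop
endfacet
facet normal -0.971 -0.062 -0.229
outer loop
vertex 0.751 0.546 -1.239
vertex 0.76 -0.119 -1.097
vertex 0.256 0.966 0.747
endloop
endfacet
facet normal -0.971 -0.062 -0.229
outer loop
vertex 0.256 0.966 0.747
vertex 0.76 -0.119 -1.097
vertex 0.265 0.301 0.89
endloop
endfacet
facet normal -0.236 0.201 0.951
outer loop
vertex 0.256 0.966 0.747
vertex 0.265 0.301 0.89
vertex 0.833 0.67 0.953
endloop
endfacet
facet normal 0.238 -0.201 -0.950
outer loop
vertex 0.76 -0.119 -1.097
vertex 1.327 0.25 -1.033
vertex 1.336 -0.415 -0.89
endloop
endfacet
facet normal -0.475 -0.877 0.067
outer loop
vertex 0.76 -0.119 -1.097
vertex 1.336 -0.415 -0.89
vertex 0.265 0.301 0.89
endloop
endfacet
facet normal -0.474 -0.878 0.068
outer loop
vertex 0.265 0.301 0.89
vertex 1.336 -0.415 -0.89
vertex 0.842 0.005 1.096
endloop
endfacet
facet normal -0.236 0.201 0.951
outer loop
vertex 0.265 0.301 0.89
vertex 0.842 0.005 1.096
vertex 0.833 0.67 0.953
endloop
endfacet
facet normal 0.236 -0.201 -0.951
outer loop
vertex 1.336 -0.415 -0.89
vertex 1.327 0.25 -1.033
vertex 1.904 -0.046 -0.827
endloop
endfacet
facet normal 0.497 -0.816 0.296
outer loop
vertex 1.336 -0.415 -0.89
vertex 1.904 -0.046 -0.827
vertex 0.842 0.005 1.096
endloop
endfacet
facet normal 0.498 -0.815 0.296
outer loop
vertex 0.842 0.005 1.096
vertex 1.904 -0.046 -0.827
vertex 1.409 0.374 1.159
endloop
endfacet
facet normal -0.237 0.201 0.951
outer loop
vertex 0.842 0.005 1.096
vertex 1.409 0.374 1.159
vertex 0.833 0.67 0.953
endloop
endfacet

endsolid


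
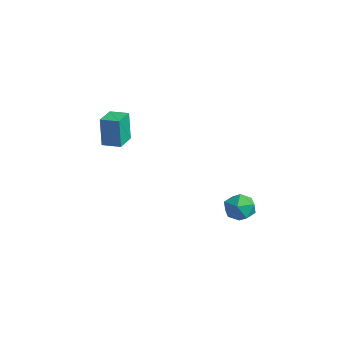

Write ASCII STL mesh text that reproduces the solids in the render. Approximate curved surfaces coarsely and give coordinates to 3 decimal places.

solid 
facet normal -0.485 0.511 0.709
outer loop
vertex 2.305 2.562 -2.161
vertex 3.038 2.462 -1.588
vertex 2.987 3.203 -2.157
endloop
endfacet
facet normal -0.684 0.727 0.058
outer loop
vertex 2.305 2.562 -2.161
vertex 2.987 3.203 -2.157
vertex 2.616 2.919 -2.968
endloop
endfacet
facet normal -0.943 0.162 -0.292
outer loop
vertex 2.305 2.562 -2.161
vertex 2.616 2.919 -2.968
vertex 2.438 2.003 -2.9
endloop
endfacet
facet normal -0.904 -0.404 0.143
outer loop
vertex 2.305 2.562 -2.161
vertex 2.438 2.003 -2.9
vertex 2.699 1.72 -2.047
endloop
endfacet
facet normal -0.621 -0.187 0.761
outer loop
vertex 2.305 2.562 -2.161
vertex 2.699 1.72 -2.047
vertex 3.038 2.462 -1.588
endloop
endfacet
facet normal -0.101 0.952 -0.287
outer loop
vertex 2.616 2.919 -2.968
vertex 2.987 3.203 -2.157
vertex 3.541 3.04 -2.893
endloop
endfacet
facet normal 0.220 0.604 0.766
outer loop
vertex 2.987 3.203 -2.157
vertex 3.038 2.462 -1.588
vertex 3.802 2.757 -2.04
endloop
endfacet
facet normal -0.000 -0.526 0.850
outer loop
vertex 3.038 2.462 -1.588
vertex 2.699 1.72 -2.047
vertex 3.624 1.841 -1.972
endloop
endfacet
facet normal -0.458 -0.876 -0.151
outer loop
vertex 2.699 1.72 -2.047
vertex 2.438 2.003 -2.9
vertex 3.253 1.557 -2.783
endloop
endfacet
facet normal -0.520 0.038 -0.854
outer loop
vertex 2.438 2.003 -2.9
vertex 2.616 2.919 -2.968
vertex 3.202 2.298 -3.352
endloop
endfacet
facet normal 0.904 0.404 -0.143
outer loop
vertex 3.935 2.198 -2.779
vertex 3.541 3.04 -2.893
vertex 3.802 2.757 -2.04
endloop
endfacet
facet normal 0.943 -0.162 0.292
outer loop
vertex 3.935 2.198 -2.779
vertex 3.802 2.757 -2.04
vertex 3.624 1.841 -1.972
endloop
endfacet
facet normal 0.684 -0.727 -0.058
outer loop
vertex 3.935 2.198 -2.779
vertex 3.624 1.841 -1.972
vertex 3.253 1.557 -2.783
endloop
endfacet
facet normal 0.485 -0.511 -0.709
outer loop
vertex 3.935 2.198 -2.779
vertex 3.253 1.557 -2.783
vertex 3.202 2.298 -3.352
endloop
endfacet
facet normal 0.621 0.187 -0.761
outer loop
vertex 3.935 2.198 -2.779
vertex 3.202 2.298 -3.352
vertex 3.541 3.04 -2.893
endloop
endfacet
facet normal 0.458 0.876 0.151
outer loop
vertex 3.802 2.757 -2.04
vertex 3.541 3.04 -2.893
vertex 2.987 3.203 -2.157
endloop
endfacet
facet normal 0.520 -0.038 0.854
outer loop
vertex 3.624 1.841 -1.972
vertex 3.802 2.757 -2.04
vertex 3.038 2.462 -1.588
endloop
endfacet
facet normal 0.101 -0.952 0.287
outer loop
vertex 3.253 1.557 -2.783
vertex 3.624 1.841 -1.972
vertex 2.699 1.72 -2.047
endloop
endfacet
facet normal -0.220 -0.604 -0.766
outer loop
vertex 3.202 2.298 -3.352
vertex 3.253 1.557 -2.783
vertex 2.438 2.003 -2.9
endloop
endfacet
facet normal 0.000 0.526 -0.850
outer loop
vertex 3.541 3.04 -2.893
vertex 3.202 2.298 -3.352
vertex 2.616 2.919 -2.968
endloop
endfacet
facet normal -0.567 0.822 -0.057
outer loop
vertex -4.485 -0.275 1.793
vertex -3.625 0.323 1.864
vertex -4.328 -0.29 0.02
endloop
endfacet
facet normal -0.819 -0.569 -0.068
outer loop
vertex -3.575 -1.383 0.096
vertex -4.485 -0.275 1.793
vertex -4.328 -0.29 0.02
endloop
endfacet
facet normal -0.567 0.822 -0.057
outer loop
vertex -4.328 -0.29 0.02
vertex -3.625 0.323 1.864
vertex -3.468 0.308 0.091
endloop
endfacet
facet normal 0.088 -0.009 -0.996
outer loop
vertex -3.468 0.308 0.091
vertex -3.575 -1.383 0.096
vertex -4.328 -0.29 0.02
endloop
endfacet
facet normal -0.088 0.009 0.996
outer loop
vertex -4.485 -0.275 1.793
vertex -2.872 -0.77 1.94
vertex -3.625 0.323 1.864
endloop
endfacet
facet normal -0.819 -0.569 -0.068
outer loop
vertex -3.732 -1.368 1.869
vertex -4.485 -0.275 1.793
vertex -3.575 -1.383 0.096
endloop
endfacet
facet normal -0.088 0.009 0.996
outer loop
vertex -3.732 -1.368 1.869
vertex -2.872 -0.77 1.94
vertex -4.485 -0.275 1.793
endloop
endfacet
facet normal 0.819 0.569 0.068
outer loop
vertex -3.625 0.323 1.864
vertex -2.872 -0.77 1.94
vertex -3.468 0.308 0.091
endloop
endfacet
facet normal 0.088 -0.009 -0.996
outer loop
vertex -2.715 -0.785 0.167
vertex -3.575 -1.383 0.096
vertex -3.468 0.308 0.091
endloop
endfacet
facet normal 0.819 0.569 0.068
outer loop
vertex -3.468 0.308 0.091
vertex -2.872 -0.77 1.94
vertex -2.715 -0.785 0.167
endloop
endfacet
facet normal 0.567 -0.822 0.057
outer loop
vertex -2.715 -0.785 0.167
vertex -3.732 -1.368 1.869
vertex -3.575 -1.383 0.096
endloop
endfacet
facet normal 0.567 -0.822 0.057
outer loop
vertex -2.872 -0.77 1.94
vertex -3.732 -1.368 1.869
vertex -2.715 -0.785 0.167
endloop
endfacet

endsolid


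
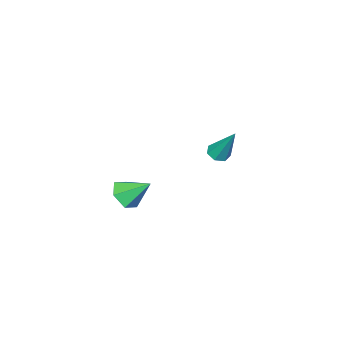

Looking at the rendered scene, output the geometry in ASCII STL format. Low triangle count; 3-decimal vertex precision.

solid 
facet normal -0.016 -0.504 -0.864
outer loop
vertex -3.235 1.912 -3.62
vertex -3.807 2.122 -3.732
vertex -3.264 2.376 -3.89
endloop
endfacet
facet normal 0.971 0.163 0.175
outer loop
vertex -3.235 1.912 -3.62
vertex -3.264 2.376 -3.89
vertex -3.773 3.218 -1.848
endloop
endfacet
facet normal -0.016 -0.503 -0.864
outer loop
vertex -3.264 2.376 -3.89
vertex -3.807 2.122 -3.732
vertex -3.702 2.65 -4.041
endloop
endfacet
facet normal 0.567 0.802 -0.189
outer loop
vertex -3.264 2.376 -3.89
vertex -3.702 2.65 -4.041
vertex -3.773 3.218 -1.848
endloop
endfacet
facet normal -0.015 -0.503 -0.864
outer loop
vertex -3.702 2.65 -4.041
vertex -3.807 2.122 -3.732
vertex -4.219 2.526 -3.96
endloop
endfacet
facet normal -0.263 0.932 -0.250
outer loop
vertex -3.702 2.65 -4.041
vertex -4.219 2.526 -3.96
vertex -3.773 3.218 -1.848
endloop
endfacet
facet normal -0.015 -0.503 -0.864
outer loop
vertex -4.219 2.526 -3.96
vertex -3.807 2.122 -3.732
vertex -4.426 2.098 -3.707
endloop
endfacet
facet normal -0.890 0.454 0.039
outer loop
vertex -4.219 2.526 -3.96
vertex -4.426 2.098 -3.707
vertex -3.773 3.218 -1.848
endloop
endfacet
facet normal -0.015 -0.502 -0.865
outer loop
vertex -4.426 2.098 -3.707
vertex -3.807 2.122 -3.732
vertex -4.167 1.689 -3.474
endloop
endfacet
facet normal -0.845 -0.272 0.461
outer loop
vertex -4.426 2.098 -3.707
vertex -4.167 1.689 -3.474
vertex -3.773 3.218 -1.848
endloop
endfacet
facet normal -0.015 -0.503 -0.864
outer loop
vertex -4.167 1.689 -3.474
vertex -3.807 2.122 -3.732
vertex -3.637 1.606 -3.435
endloop
endfacet
facet normal -0.161 -0.699 0.697
outer loop
vertex -4.167 1.689 -3.474
vertex -3.637 1.606 -3.435
vertex -3.773 3.218 -1.848
endloop
endfacet
facet normal -0.015 -0.503 -0.864
outer loop
vertex -3.637 1.606 -3.435
vertex -3.807 2.122 -3.732
vertex -3.235 1.912 -3.62
endloop
endfacet
facet normal 0.647 -0.506 0.570
outer loop
vertex -3.637 1.606 -3.435
vertex -3.235 1.912 -3.62
vertex -3.773 3.218 -1.848
endloop
endfacet
facet normal 0.363 -0.674 -0.643
outer loop
vertex 3.337 2.418 -2.965
vertex 2.553 2.375 -3.362
vertex 3.153 2.958 -3.635
endloop
endfacet
facet normal 0.656 0.665 0.356
outer loop
vertex 3.337 2.418 -2.965
vertex 3.153 2.958 -3.635
vertex 1.987 3.425 -2.358
endloop
endfacet
facet normal 0.363 -0.674 -0.643
outer loop
vertex 3.153 2.958 -3.635
vertex 2.553 2.375 -3.362
vertex 2.369 2.915 -4.032
endloop
endfacet
facet normal 0.085 0.958 -0.272
outer loop
vertex 3.153 2.958 -3.635
vertex 2.369 2.915 -4.032
vertex 1.987 3.425 -2.358
endloop
endfacet
facet normal 0.363 -0.674 -0.643
outer loop
vertex 2.369 2.915 -4.032
vertex 2.553 2.375 -3.362
vertex 1.769 2.331 -3.759
endloop
endfacet
facet normal -0.730 0.589 -0.346
outer loop
vertex 2.369 2.915 -4.032
vertex 1.769 2.331 -3.759
vertex 1.987 3.425 -2.358
endloop
endfacet
facet normal 0.364 -0.673 -0.644
outer loop
vertex 1.769 2.331 -3.759
vertex 2.553 2.375 -3.362
vertex 1.954 1.791 -3.09
endloop
endfacet
facet normal -0.975 -0.074 0.210
outer loop
vertex 1.769 2.331 -3.759
vertex 1.954 1.791 -3.09
vertex 1.987 3.425 -2.358
endloop
endfacet
facet normal 0.363 -0.673 -0.645
outer loop
vertex 1.954 1.791 -3.09
vertex 2.553 2.375 -3.362
vertex 2.738 1.834 -2.693
endloop
endfacet
facet normal -0.404 -0.367 0.838
outer loop
vertex 1.954 1.791 -3.09
vertex 2.738 1.834 -2.693
vertex 1.987 3.425 -2.358
endloop
endfacet
facet normal 0.363 -0.673 -0.645
outer loop
vertex 2.738 1.834 -2.693
vertex 2.553 2.375 -3.362
vertex 3.337 2.418 -2.965
endloop
endfacet
facet normal 0.412 0.002 0.911
outer loop
vertex 2.738 1.834 -2.693
vertex 3.337 2.418 -2.965
vertex 1.987 3.425 -2.358
endloop
endfacet

endsolid


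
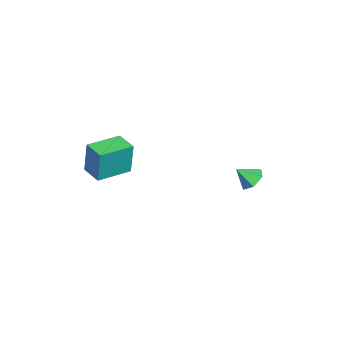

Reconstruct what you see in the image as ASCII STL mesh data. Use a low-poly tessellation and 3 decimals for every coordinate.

solid 
facet normal -0.655 0.755 -0.017
outer loop
vertex 1.647 -2.034 2.206
vertex 2.511 -1.287 2.071
vertex 1.509 -2.194 0.439
endloop
endfacet
facet normal -0.751 -0.650 0.117
outer loop
vertex 2.689 -3.553 0.469
vertex 1.647 -2.034 2.206
vertex 1.509 -2.194 0.439
endloop
endfacet
facet normal -0.655 0.755 -0.017
outer loop
vertex 1.509 -2.194 0.439
vertex 2.511 -1.287 2.071
vertex 2.373 -1.447 0.303
endloop
endfacet
facet normal -0.078 -0.090 -0.993
outer loop
vertex 2.373 -1.447 0.303
vertex 2.689 -3.553 0.469
vertex 1.509 -2.194 0.439
endloop
endfacet
facet normal 0.078 0.089 0.993
outer loop
vertex 1.647 -2.034 2.206
vertex 3.691 -2.646 2.101
vertex 2.511 -1.287 2.071
endloop
endfacet
facet normal -0.751 -0.650 0.117
outer loop
vertex 2.827 -3.393 2.237
vertex 1.647 -2.034 2.206
vertex 2.689 -3.553 0.469
endloop
endfacet
facet normal 0.078 0.090 0.993
outer loop
vertex 2.827 -3.393 2.237
vertex 3.691 -2.646 2.101
vertex 1.647 -2.034 2.206
endloop
endfacet
facet normal 0.751 0.650 -0.117
outer loop
vertex 2.511 -1.287 2.071
vertex 3.691 -2.646 2.101
vertex 2.373 -1.447 0.303
endloop
endfacet
facet normal -0.077 -0.090 -0.993
outer loop
vertex 3.553 -2.806 0.334
vertex 2.689 -3.553 0.469
vertex 2.373 -1.447 0.303
endloop
endfacet
facet normal 0.751 0.650 -0.117
outer loop
vertex 2.373 -1.447 0.303
vertex 3.691 -2.646 2.101
vertex 3.553 -2.806 0.334
endloop
endfacet
facet normal 0.655 -0.755 0.017
outer loop
vertex 3.553 -2.806 0.334
vertex 2.827 -3.393 2.237
vertex 2.689 -3.553 0.469
endloop
endfacet
facet normal 0.655 -0.755 0.017
outer loop
vertex 3.691 -2.646 2.101
vertex 2.827 -3.393 2.237
vertex 3.553 -2.806 0.334
endloop
endfacet
facet normal -0.126 0.702 -0.701
outer loop
vertex -2.247 3.469 -3.718
vertex -2.68 3.87 -3.239
vertex -1.929 3.985 -3.259
endloop
endfacet
facet normal 0.838 -0.544 0.031
outer loop
vertex -2.247 3.469 -3.718
vertex -1.929 3.985 -3.259
vertex -2.54 3.09 -2.461
endloop
endfacet
facet normal -0.126 0.702 -0.701
outer loop
vertex -1.929 3.985 -3.259
vertex -2.68 3.87 -3.239
vertex -2.363 4.385 -2.78
endloop
endfacet
facet normal 0.762 0.055 0.645
outer loop
vertex -1.929 3.985 -3.259
vertex -2.363 4.385 -2.78
vertex -2.54 3.09 -2.461
endloop
endfacet
facet normal -0.126 0.702 -0.701
outer loop
vertex -2.363 4.385 -2.78
vertex -2.68 3.87 -3.239
vertex -3.114 4.27 -2.76
endloop
endfacet
facet normal -0.011 0.241 0.971
outer loop
vertex -2.363 4.385 -2.78
vertex -3.114 4.27 -2.76
vertex -2.54 3.09 -2.461
endloop
endfacet
facet normal -0.127 0.702 -0.701
outer loop
vertex -3.114 4.27 -2.76
vertex -2.68 3.87 -3.239
vertex -3.431 3.754 -3.219
endloop
endfacet
facet normal -0.710 -0.172 0.683
outer loop
vertex -3.114 4.27 -2.76
vertex -3.431 3.754 -3.219
vertex -2.54 3.09 -2.461
endloop
endfacet
facet normal -0.127 0.702 -0.701
outer loop
vertex -3.431 3.754 -3.219
vertex -2.68 3.87 -3.239
vertex -2.998 3.354 -3.698
endloop
endfacet
facet normal -0.634 -0.770 0.070
outer loop
vertex -3.431 3.754 -3.219
vertex -2.998 3.354 -3.698
vertex -2.54 3.09 -2.461
endloop
endfacet
facet normal -0.126 0.702 -0.701
outer loop
vertex -2.998 3.354 -3.698
vertex -2.68 3.87 -3.239
vertex -2.247 3.469 -3.718
endloop
endfacet
facet normal 0.140 -0.957 -0.256
outer loop
vertex -2.998 3.354 -3.698
vertex -2.247 3.469 -3.718
vertex -2.54 3.09 -2.461
endloop
endfacet

endsolid


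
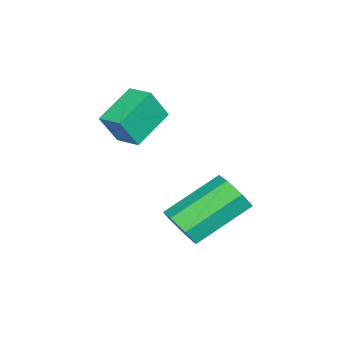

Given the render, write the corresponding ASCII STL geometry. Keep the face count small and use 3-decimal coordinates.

solid 
facet normal 0.567 -0.635 -0.524
outer loop
vertex 0.831 1.988 -0.545
vertex 0.459 1.434 -0.276
vertex 0.331 1.813 -0.874
endloop
endfacet
facet normal 0.188 0.719 -0.669
outer loop
vertex 0.831 1.988 -0.545
vertex 0.331 1.813 -0.874
vertex -0.286 3.24 0.487
endloop
endfacet
facet normal 0.189 0.719 -0.668
outer loop
vertex -0.286 3.24 0.487
vertex 0.331 1.813 -0.874
vertex -0.787 3.065 0.157
endloop
endfacet
facet normal -0.567 0.636 0.524
outer loop
vertex -0.286 3.24 0.487
vertex -0.787 3.065 0.157
vertex -0.659 2.686 0.756
endloop
endfacet
facet normal 0.567 -0.636 -0.524
outer loop
vertex 0.331 1.813 -0.874
vertex 0.459 1.434 -0.276
vertex -0.074 1.352 -0.753
endloop
endfacet
facet normal -0.509 0.229 -0.830
outer loop
vertex 0.331 1.813 -0.874
vertex -0.074 1.352 -0.753
vertex -0.787 3.065 0.157
endloop
endfacet
facet normal -0.509 0.229 -0.830
outer loop
vertex -0.787 3.065 0.157
vertex -0.074 1.352 -0.753
vertex -1.191 2.604 0.278
endloop
endfacet
facet normal -0.568 0.635 0.523
outer loop
vertex -0.787 3.065 0.157
vertex -1.191 2.604 0.278
vertex -0.659 2.686 0.756
endloop
endfacet
facet normal 0.567 -0.636 -0.524
outer loop
vertex -0.074 1.352 -0.753
vertex 0.459 1.434 -0.276
vertex -0.077 0.953 -0.272
endloop
endfacet
facet normal -0.824 -0.434 -0.365
outer loop
vertex -0.074 1.352 -0.753
vertex -0.077 0.953 -0.272
vertex -1.191 2.604 0.278
endloop
endfacet
facet normal -0.823 -0.433 -0.366
outer loop
vertex -1.191 2.604 0.278
vertex -0.077 0.953 -0.272
vertex -1.195 2.205 0.759
endloop
endfacet
facet normal -0.568 0.636 0.523
outer loop
vertex -1.191 2.604 0.278
vertex -1.195 2.205 0.759
vertex -0.659 2.686 0.756
endloop
endfacet
facet normal 0.567 -0.636 -0.524
outer loop
vertex -0.077 0.953 -0.272
vertex 0.459 1.434 -0.276
vertex 0.323 0.916 0.206
endloop
endfacet
facet normal -0.518 -0.770 0.374
outer loop
vertex -0.077 0.953 -0.272
vertex 0.323 0.916 0.206
vertex -1.195 2.205 0.759
endloop
endfacet
facet normal -0.517 -0.770 0.374
outer loop
vertex -1.195 2.205 0.759
vertex 0.323 0.916 0.206
vertex -0.794 2.168 1.237
endloop
endfacet
facet normal -0.567 0.635 0.525
outer loop
vertex -1.195 2.205 0.759
vertex -0.794 2.168 1.237
vertex -0.659 2.686 0.756
endloop
endfacet
facet normal 0.567 -0.636 -0.523
outer loop
vertex 0.323 0.916 0.206
vertex 0.459 1.434 -0.276
vertex 0.826 1.269 0.322
endloop
endfacet
facet normal 0.178 -0.526 0.832
outer loop
vertex 0.323 0.916 0.206
vertex 0.826 1.269 0.322
vertex -0.794 2.168 1.237
endloop
endfacet
facet normal 0.178 -0.526 0.832
outer loop
vertex -0.794 2.168 1.237
vertex 0.826 1.269 0.322
vertex -0.292 2.521 1.353
endloop
endfacet
facet normal -0.568 0.635 0.524
outer loop
vertex -0.794 2.168 1.237
vertex -0.292 2.521 1.353
vertex -0.659 2.686 0.756
endloop
endfacet
facet normal 0.567 -0.635 -0.524
outer loop
vertex 0.826 1.269 0.322
vertex 0.459 1.434 -0.276
vertex 1.052 1.746 -0.012
endloop
endfacet
facet normal 0.740 0.114 0.663
outer loop
vertex 0.826 1.269 0.322
vertex 1.052 1.746 -0.012
vertex -0.292 2.521 1.353
endloop
endfacet
facet normal 0.740 0.114 0.663
outer loop
vertex -0.292 2.521 1.353
vertex 1.052 1.746 -0.012
vertex -0.066 2.998 1.019
endloop
endfacet
facet normal -0.567 0.636 0.524
outer loop
vertex -0.292 2.521 1.353
vertex -0.066 2.998 1.019
vertex -0.659 2.686 0.756
endloop
endfacet
facet normal 0.567 -0.635 -0.524
outer loop
vertex 1.052 1.746 -0.012
vertex 0.459 1.434 -0.276
vertex 0.831 1.988 -0.545
endloop
endfacet
facet normal 0.744 0.668 -0.005
outer loop
vertex 1.052 1.746 -0.012
vertex 0.831 1.988 -0.545
vertex -0.066 2.998 1.019
endloop
endfacet
facet normal 0.744 0.668 -0.004
outer loop
vertex -0.066 2.998 1.019
vertex 0.831 1.988 -0.545
vertex -0.286 3.24 0.487
endloop
endfacet
facet normal -0.567 0.636 0.524
outer loop
vertex -0.066 2.998 1.019
vertex -0.286 3.24 0.487
vertex -0.659 2.686 0.756
endloop
endfacet
facet normal -0.801 0.362 0.476
outer loop
vertex -2.255 -0.809 3.473
vertex -1.852 -0.07 3.589
vertex -2.678 -0.42 2.465
endloop
endfacet
facet normal -0.475 -0.870 -0.136
outer loop
vertex -1.508 -0.95 1.771
vertex -2.255 -0.809 3.473
vertex -2.678 -0.42 2.465
endloop
endfacet
facet normal -0.801 0.363 0.476
outer loop
vertex -2.678 -0.42 2.465
vertex -1.852 -0.07 3.589
vertex -2.274 0.319 2.582
endloop
endfacet
facet normal -0.363 0.336 -0.869
outer loop
vertex -2.274 0.319 2.582
vertex -1.508 -0.95 1.771
vertex -2.678 -0.42 2.465
endloop
endfacet
facet normal 0.364 -0.335 0.869
outer loop
vertex -2.255 -0.809 3.473
vertex -0.682 -0.6 2.895
vertex -1.852 -0.07 3.589
endloop
endfacet
facet normal -0.475 -0.869 -0.137
outer loop
vertex -1.086 -1.339 2.778
vertex -2.255 -0.809 3.473
vertex -1.508 -0.95 1.771
endloop
endfacet
facet normal 0.364 -0.336 0.869
outer loop
vertex -1.086 -1.339 2.778
vertex -0.682 -0.6 2.895
vertex -2.255 -0.809 3.473
endloop
endfacet
facet normal 0.475 0.869 0.137
outer loop
vertex -1.852 -0.07 3.589
vertex -0.682 -0.6 2.895
vertex -2.274 0.319 2.582
endloop
endfacet
facet normal -0.365 0.335 -0.869
outer loop
vertex -1.105 -0.211 1.887
vertex -1.508 -0.95 1.771
vertex -2.274 0.319 2.582
endloop
endfacet
facet normal 0.475 0.869 0.136
outer loop
vertex -2.274 0.319 2.582
vertex -0.682 -0.6 2.895
vertex -1.105 -0.211 1.887
endloop
endfacet
facet normal 0.801 -0.362 -0.476
outer loop
vertex -1.105 -0.211 1.887
vertex -1.086 -1.339 2.778
vertex -1.508 -0.95 1.771
endloop
endfacet
facet normal 0.801 -0.363 -0.476
outer loop
vertex -0.682 -0.6 2.895
vertex -1.086 -1.339 2.778
vertex -1.105 -0.211 1.887
endloop
endfacet

endsolid


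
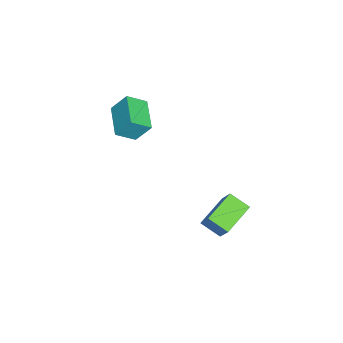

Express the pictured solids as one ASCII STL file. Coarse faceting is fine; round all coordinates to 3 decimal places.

solid 
facet normal -0.492 -0.315 -0.812
outer loop
vertex 2.39 0.865 2.109
vertex 0.973 1.58 2.69
vertex 2.655 1.825 1.576
endloop
endfacet
facet normal 0.839 -0.422 -0.344
outer loop
vertex 3.427 2.32 2.85
vertex 2.39 0.865 2.109
vertex 2.655 1.825 1.576
endloop
endfacet
facet normal -0.492 -0.316 -0.812
outer loop
vertex 2.655 1.825 1.576
vertex 0.973 1.58 2.69
vertex 1.238 2.54 2.156
endloop
endfacet
facet normal 0.235 0.849 -0.473
outer loop
vertex 1.238 2.54 2.156
vertex 3.427 2.32 2.85
vertex 2.655 1.825 1.576
endloop
endfacet
facet normal -0.235 -0.849 0.472
outer loop
vertex 2.39 0.865 2.109
vertex 1.745 2.075 3.964
vertex 0.973 1.58 2.69
endloop
endfacet
facet normal 0.839 -0.423 -0.344
outer loop
vertex 3.162 1.36 3.384
vertex 2.39 0.865 2.109
vertex 3.427 2.32 2.85
endloop
endfacet
facet normal -0.235 -0.849 0.472
outer loop
vertex 3.162 1.36 3.384
vertex 1.745 2.075 3.964
vertex 2.39 0.865 2.109
endloop
endfacet
facet normal -0.838 0.423 0.344
outer loop
vertex 0.973 1.58 2.69
vertex 1.745 2.075 3.964
vertex 1.238 2.54 2.156
endloop
endfacet
facet normal 0.235 0.850 -0.472
outer loop
vertex 2.01 3.035 3.431
vertex 3.427 2.32 2.85
vertex 1.238 2.54 2.156
endloop
endfacet
facet normal -0.839 0.422 0.344
outer loop
vertex 1.238 2.54 2.156
vertex 1.745 2.075 3.964
vertex 2.01 3.035 3.431
endloop
endfacet
facet normal 0.492 0.316 0.811
outer loop
vertex 2.01 3.035 3.431
vertex 3.162 1.36 3.384
vertex 3.427 2.32 2.85
endloop
endfacet
facet normal 0.491 0.315 0.812
outer loop
vertex 1.745 2.075 3.964
vertex 3.162 1.36 3.384
vertex 2.01 3.035 3.431
endloop
endfacet
facet normal -0.919 -0.330 0.215
outer loop
vertex -3.599 -4.718 3.981
vertex -3.632 -3.94 5.034
vertex -4.071 -3.838 3.316
endloop
endfacet
facet normal 0.025 -0.594 -0.804
outer loop
vertex -2.408 -3.24 2.926
vertex -3.599 -4.718 3.981
vertex -4.071 -3.838 3.316
endloop
endfacet
facet normal -0.919 -0.330 0.215
outer loop
vertex -4.071 -3.838 3.316
vertex -3.632 -3.94 5.034
vertex -4.104 -3.06 4.369
endloop
endfacet
facet normal -0.394 0.733 -0.554
outer loop
vertex -4.104 -3.06 4.369
vertex -2.408 -3.24 2.926
vertex -4.071 -3.838 3.316
endloop
endfacet
facet normal 0.394 -0.733 0.554
outer loop
vertex -3.599 -4.718 3.981
vertex -1.969 -3.342 4.644
vertex -3.632 -3.94 5.034
endloop
endfacet
facet normal 0.025 -0.594 -0.804
outer loop
vertex -1.936 -4.12 3.591
vertex -3.599 -4.718 3.981
vertex -2.408 -3.24 2.926
endloop
endfacet
facet normal 0.394 -0.733 0.554
outer loop
vertex -1.936 -4.12 3.591
vertex -1.969 -3.342 4.644
vertex -3.599 -4.718 3.981
endloop
endfacet
facet normal -0.025 0.594 0.804
outer loop
vertex -3.632 -3.94 5.034
vertex -1.969 -3.342 4.644
vertex -4.104 -3.06 4.369
endloop
endfacet
facet normal -0.394 0.733 -0.554
outer loop
vertex -2.441 -2.462 3.979
vertex -2.408 -3.24 2.926
vertex -4.104 -3.06 4.369
endloop
endfacet
facet normal -0.025 0.594 0.804
outer loop
vertex -4.104 -3.06 4.369
vertex -1.969 -3.342 4.644
vertex -2.441 -2.462 3.979
endloop
endfacet
facet normal 0.919 0.330 -0.215
outer loop
vertex -2.441 -2.462 3.979
vertex -1.936 -4.12 3.591
vertex -2.408 -3.24 2.926
endloop
endfacet
facet normal 0.919 0.330 -0.215
outer loop
vertex -1.969 -3.342 4.644
vertex -1.936 -4.12 3.591
vertex -2.441 -2.462 3.979
endloop
endfacet

endsolid


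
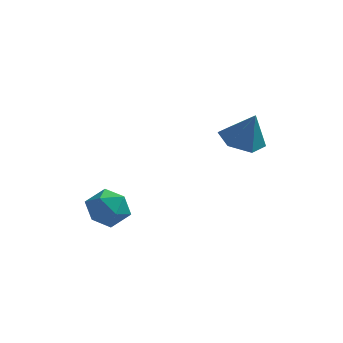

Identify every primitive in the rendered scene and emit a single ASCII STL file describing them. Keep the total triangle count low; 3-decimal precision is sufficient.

solid 
facet normal -0.357 0.096 -0.929
outer loop
vertex 3.811 1.886 -1.627
vertex 3.379 2.519 -1.396
vertex 4.123 2.621 -1.671
endloop
endfacet
facet normal 0.915 -0.380 0.135
outer loop
vertex 3.811 1.886 -1.627
vertex 4.123 2.621 -1.671
vertex 3.821 2.401 -0.244
endloop
endfacet
facet normal -0.357 0.095 -0.929
outer loop
vertex 4.123 2.621 -1.671
vertex 3.379 2.519 -1.396
vertex 3.692 3.254 -1.441
endloop
endfacet
facet normal 0.840 0.480 0.252
outer loop
vertex 4.123 2.621 -1.671
vertex 3.692 3.254 -1.441
vertex 3.821 2.401 -0.244
endloop
endfacet
facet normal -0.356 0.095 -0.930
outer loop
vertex 3.692 3.254 -1.441
vertex 3.379 2.519 -1.396
vertex 2.947 3.152 -1.166
endloop
endfacet
facet normal 0.099 0.815 0.570
outer loop
vertex 3.692 3.254 -1.441
vertex 2.947 3.152 -1.166
vertex 3.821 2.401 -0.244
endloop
endfacet
facet normal -0.355 0.095 -0.930
outer loop
vertex 2.947 3.152 -1.166
vertex 3.379 2.519 -1.396
vertex 2.635 2.417 -1.122
endloop
endfacet
facet normal -0.567 0.287 0.772
outer loop
vertex 2.947 3.152 -1.166
vertex 2.635 2.417 -1.122
vertex 3.821 2.401 -0.244
endloop
endfacet
facet normal -0.355 0.095 -0.930
outer loop
vertex 2.635 2.417 -1.122
vertex 3.379 2.519 -1.396
vertex 3.067 1.784 -1.352
endloop
endfacet
facet normal -0.492 -0.574 0.655
outer loop
vertex 2.635 2.417 -1.122
vertex 3.067 1.784 -1.352
vertex 3.821 2.401 -0.244
endloop
endfacet
facet normal -0.357 0.096 -0.929
outer loop
vertex 3.067 1.784 -1.352
vertex 3.379 2.519 -1.396
vertex 3.811 1.886 -1.627
endloop
endfacet
facet normal 0.249 -0.908 0.336
outer loop
vertex 3.067 1.784 -1.352
vertex 3.811 1.886 -1.627
vertex 3.821 2.401 -0.244
endloop
endfacet
facet normal 0.057 0.929 -0.366
outer loop
vertex -0.166 0.486 -4.204
vertex -0.726 0.719 -3.7
vertex 0.033 0.755 -3.49
endloop
endfacet
facet normal 0.685 0.597 -0.416
outer loop
vertex -0.166 0.486 -4.204
vertex 0.033 0.755 -3.49
vertex 0.4 0.125 -3.79
endloop
endfacet
facet normal 0.593 0.005 -0.805
outer loop
vertex -0.166 0.486 -4.204
vertex 0.4 0.125 -3.79
vertex -0.133 -0.302 -4.185
endloop
endfacet
facet normal -0.093 -0.028 -0.995
outer loop
vertex -0.166 0.486 -4.204
vertex -0.133 -0.302 -4.185
vertex -0.829 0.066 -4.13
endloop
endfacet
facet normal -0.425 0.544 -0.724
outer loop
vertex -0.166 0.486 -4.204
vertex -0.829 0.066 -4.13
vertex -0.726 0.719 -3.7
endloop
endfacet
facet normal 0.884 0.400 0.241
outer loop
vertex 0.4 0.125 -3.79
vertex 0.033 0.755 -3.49
vertex 0.189 0.134 -3.03
endloop
endfacet
facet normal -0.133 0.938 0.321
outer loop
vertex 0.033 0.755 -3.49
vertex -0.726 0.719 -3.7
vertex -0.507 0.502 -2.975
endloop
endfacet
facet normal -0.914 0.314 -0.257
outer loop
vertex -0.726 0.719 -3.7
vertex -0.829 0.066 -4.13
vertex -1.04 0.075 -3.37
endloop
endfacet
facet normal -0.378 -0.611 -0.696
outer loop
vertex -0.829 0.066 -4.13
vertex -0.133 -0.302 -4.185
vertex -0.673 -0.555 -3.67
endloop
endfacet
facet normal 0.734 -0.557 -0.388
outer loop
vertex -0.133 -0.302 -4.185
vertex 0.4 0.125 -3.79
vertex 0.086 -0.519 -3.46
endloop
endfacet
facet normal 0.093 0.028 0.995
outer loop
vertex -0.474 -0.286 -2.956
vertex 0.189 0.134 -3.03
vertex -0.507 0.502 -2.975
endloop
endfacet
facet normal -0.593 -0.005 0.805
outer loop
vertex -0.474 -0.286 -2.956
vertex -0.507 0.502 -2.975
vertex -1.04 0.075 -3.37
endloop
endfacet
facet normal -0.685 -0.597 0.416
outer loop
vertex -0.474 -0.286 -2.956
vertex -1.04 0.075 -3.37
vertex -0.673 -0.555 -3.67
endloop
endfacet
facet normal -0.057 -0.929 0.366
outer loop
vertex -0.474 -0.286 -2.956
vertex -0.673 -0.555 -3.67
vertex 0.086 -0.519 -3.46
endloop
endfacet
facet normal 0.425 -0.544 0.724
outer loop
vertex -0.474 -0.286 -2.956
vertex 0.086 -0.519 -3.46
vertex 0.189 0.134 -3.03
endloop
endfacet
facet normal 0.378 0.611 0.696
outer loop
vertex -0.507 0.502 -2.975
vertex 0.189 0.134 -3.03
vertex 0.033 0.755 -3.49
endloop
endfacet
facet normal -0.734 0.557 0.388
outer loop
vertex -1.04 0.075 -3.37
vertex -0.507 0.502 -2.975
vertex -0.726 0.719 -3.7
endloop
endfacet
facet normal -0.884 -0.400 -0.241
outer loop
vertex -0.673 -0.555 -3.67
vertex -1.04 0.075 -3.37
vertex -0.829 0.066 -4.13
endloop
endfacet
facet normal 0.133 -0.938 -0.321
outer loop
vertex 0.086 -0.519 -3.46
vertex -0.673 -0.555 -3.67
vertex -0.133 -0.302 -4.185
endloop
endfacet
facet normal 0.914 -0.314 0.257
outer loop
vertex 0.189 0.134 -3.03
vertex 0.086 -0.519 -3.46
vertex 0.4 0.125 -3.79
endloop
endfacet

endsolid


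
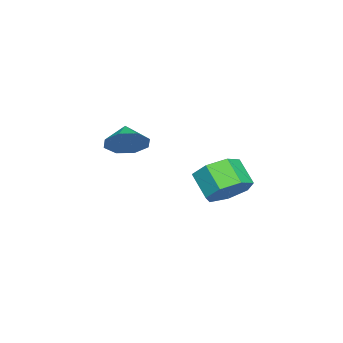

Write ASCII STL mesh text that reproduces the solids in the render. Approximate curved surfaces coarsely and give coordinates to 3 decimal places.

solid 
facet normal 0.463 0.586 -0.665
outer loop
vertex -0.291 3.387 -1.303
vertex -1.045 4.109 -1.192
vertex -0.149 4.011 -0.655
endloop
endfacet
facet normal 0.873 -0.433 0.226
outer loop
vertex -0.291 3.387 -1.303
vertex -0.149 4.011 -0.655
vertex -0.92 2.59 -0.399
endloop
endfacet
facet normal 0.873 -0.433 0.225
outer loop
vertex -0.92 2.59 -0.399
vertex -0.149 4.011 -0.655
vertex -0.778 3.214 0.25
endloop
endfacet
facet normal -0.462 -0.586 0.665
outer loop
vertex -0.92 2.59 -0.399
vertex -0.778 3.214 0.25
vertex -1.675 3.311 -0.288
endloop
endfacet
facet normal 0.463 0.587 -0.665
outer loop
vertex -0.149 4.011 -0.655
vertex -1.045 4.109 -1.192
vertex -0.682 4.708 -0.411
endloop
endfacet
facet normal 0.666 0.266 0.697
outer loop
vertex -0.149 4.011 -0.655
vertex -0.682 4.708 -0.411
vertex -0.778 3.214 0.25
endloop
endfacet
facet normal 0.666 0.266 0.697
outer loop
vertex -0.778 3.214 0.25
vertex -0.682 4.708 -0.411
vertex -1.311 3.911 0.494
endloop
endfacet
facet normal -0.462 -0.586 0.665
outer loop
vertex -0.778 3.214 0.25
vertex -1.311 3.911 0.494
vertex -1.675 3.311 -0.288
endloop
endfacet
facet normal 0.463 0.586 -0.665
outer loop
vertex -0.682 4.708 -0.411
vertex -1.045 4.109 -1.192
vertex -1.489 4.954 -0.756
endloop
endfacet
facet normal -0.042 0.764 0.644
outer loop
vertex -0.682 4.708 -0.411
vertex -1.489 4.954 -0.756
vertex -1.311 3.911 0.494
endloop
endfacet
facet normal -0.042 0.764 0.644
outer loop
vertex -1.311 3.911 0.494
vertex -1.489 4.954 -0.756
vertex -2.118 4.157 0.149
endloop
endfacet
facet normal -0.463 -0.586 0.665
outer loop
vertex -1.311 3.911 0.494
vertex -2.118 4.157 0.149
vertex -1.675 3.311 -0.288
endloop
endfacet
facet normal 0.462 0.586 -0.665
outer loop
vertex -1.489 4.954 -0.756
vertex -1.045 4.109 -1.192
vertex -1.962 4.563 -1.429
endloop
endfacet
facet normal -0.719 0.687 0.106
outer loop
vertex -1.489 4.954 -0.756
vertex -1.962 4.563 -1.429
vertex -2.118 4.157 0.149
endloop
endfacet
facet normal -0.719 0.687 0.106
outer loop
vertex -2.118 4.157 0.149
vertex -1.962 4.563 -1.429
vertex -2.591 3.766 -0.524
endloop
endfacet
facet normal -0.462 -0.586 0.665
outer loop
vertex -2.118 4.157 0.149
vertex -2.591 3.766 -0.524
vertex -1.675 3.311 -0.288
endloop
endfacet
facet normal 0.462 0.586 -0.665
outer loop
vertex -1.962 4.563 -1.429
vertex -1.045 4.109 -1.192
vertex -1.745 3.83 -1.924
endloop
endfacet
facet normal -0.854 0.093 -0.512
outer loop
vertex -1.962 4.563 -1.429
vertex -1.745 3.83 -1.924
vertex -2.591 3.766 -0.524
endloop
endfacet
facet normal -0.854 0.093 -0.512
outer loop
vertex -2.591 3.766 -0.524
vertex -1.745 3.83 -1.924
vertex -2.374 3.033 -1.02
endloop
endfacet
facet normal -0.463 -0.587 0.665
outer loop
vertex -2.591 3.766 -0.524
vertex -2.374 3.033 -1.02
vertex -1.675 3.311 -0.288
endloop
endfacet
facet normal 0.463 0.586 -0.666
outer loop
vertex -1.745 3.83 -1.924
vertex -1.045 4.109 -1.192
vertex -1.001 3.306 -1.868
endloop
endfacet
facet normal -0.346 -0.571 -0.744
outer loop
vertex -1.745 3.83 -1.924
vertex -1.001 3.306 -1.868
vertex -2.374 3.033 -1.02
endloop
endfacet
facet normal -0.346 -0.571 -0.744
outer loop
vertex -2.374 3.033 -1.02
vertex -1.001 3.306 -1.868
vertex -1.63 2.509 -0.964
endloop
endfacet
facet normal -0.463 -0.586 0.665
outer loop
vertex -2.374 3.033 -1.02
vertex -1.63 2.509 -0.964
vertex -1.675 3.311 -0.288
endloop
endfacet
facet normal 0.463 0.586 -0.666
outer loop
vertex -1.001 3.306 -1.868
vertex -1.045 4.109 -1.192
vertex -0.291 3.387 -1.303
endloop
endfacet
facet normal 0.423 -0.805 -0.416
outer loop
vertex -1.001 3.306 -1.868
vertex -0.291 3.387 -1.303
vertex -1.63 2.509 -0.964
endloop
endfacet
facet normal 0.423 -0.805 -0.416
outer loop
vertex -1.63 2.509 -0.964
vertex -0.291 3.387 -1.303
vertex -0.92 2.59 -0.399
endloop
endfacet
facet normal -0.462 -0.587 0.665
outer loop
vertex -1.63 2.509 -0.964
vertex -0.92 2.59 -0.399
vertex -1.675 3.311 -0.288
endloop
endfacet
facet normal 0.760 0.356 -0.544
outer loop
vertex -2.023 -1.541 0.435
vertex -2.608 -0.822 0.088
vertex -2.005 -0.919 0.867
endloop
endfacet
facet normal 0.019 -0.571 0.821
outer loop
vertex -2.023 -1.541 0.435
vertex -2.005 -0.919 0.867
vertex -3.452 -1.218 0.692
endloop
endfacet
facet normal 0.760 0.357 -0.544
outer loop
vertex -2.005 -0.919 0.867
vertex -2.608 -0.822 0.088
vertex -2.341 -0.24 0.843
endloop
endfacet
facet normal -0.116 -0.022 0.993
outer loop
vertex -2.005 -0.919 0.867
vertex -2.341 -0.24 0.843
vertex -3.452 -1.218 0.692
endloop
endfacet
facet normal 0.760 0.357 -0.544
outer loop
vertex -2.341 -0.24 0.843
vertex -2.608 -0.822 0.088
vertex -2.834 0.098 0.376
endloop
endfacet
facet normal -0.465 0.407 0.786
outer loop
vertex -2.341 -0.24 0.843
vertex -2.834 0.098 0.376
vertex -3.452 -1.218 0.692
endloop
endfacet
facet normal 0.760 0.357 -0.544
outer loop
vertex -2.834 0.098 0.376
vertex -2.608 -0.822 0.088
vertex -3.194 -0.103 -0.259
endloop
endfacet
facet normal -0.825 0.465 0.321
outer loop
vertex -2.834 0.098 0.376
vertex -3.194 -0.103 -0.259
vertex -3.452 -1.218 0.692
endloop
endfacet
facet normal 0.759 0.356 -0.545
outer loop
vertex -3.194 -0.103 -0.259
vertex -2.608 -0.822 0.088
vertex -3.212 -0.726 -0.691
endloop
endfacet
facet normal -0.985 0.118 -0.129
outer loop
vertex -3.194 -0.103 -0.259
vertex -3.212 -0.726 -0.691
vertex -3.452 -1.218 0.692
endloop
endfacet
facet normal 0.759 0.357 -0.545
outer loop
vertex -3.212 -0.726 -0.691
vertex -2.608 -0.822 0.088
vertex -2.876 -1.404 -0.667
endloop
endfacet
facet normal -0.850 -0.432 -0.301
outer loop
vertex -3.212 -0.726 -0.691
vertex -2.876 -1.404 -0.667
vertex -3.452 -1.218 0.692
endloop
endfacet
facet normal 0.760 0.356 -0.544
outer loop
vertex -2.876 -1.404 -0.667
vertex -2.608 -0.822 0.088
vertex -2.383 -1.742 -0.2
endloop
endfacet
facet normal -0.501 -0.861 -0.094
outer loop
vertex -2.876 -1.404 -0.667
vertex -2.383 -1.742 -0.2
vertex -3.452 -1.218 0.692
endloop
endfacet
facet normal 0.760 0.356 -0.544
outer loop
vertex -2.383 -1.742 -0.2
vertex -2.608 -0.822 0.088
vertex -2.023 -1.541 0.435
endloop
endfacet
facet normal -0.141 -0.918 0.370
outer loop
vertex -2.383 -1.742 -0.2
vertex -2.023 -1.541 0.435
vertex -3.452 -1.218 0.692
endloop
endfacet

endsolid
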